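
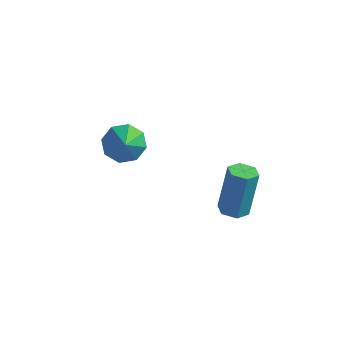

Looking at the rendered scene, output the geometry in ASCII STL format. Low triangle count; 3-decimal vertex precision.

solid 
facet normal -0.408 0.603 -0.685
outer loop
vertex -0.516 1.71 1.025
vertex -0.936 1.085 0.725
vertex -1.069 1.644 1.296
endloop
endfacet
facet normal 0.325 0.520 0.790
outer loop
vertex -0.516 1.71 1.025
vertex -1.069 1.644 1.296
vertex -0.144 -0.085 2.055
endloop
endfacet
facet normal -0.407 0.603 -0.686
outer loop
vertex -1.069 1.644 1.296
vertex -0.936 1.085 0.725
vertex -1.545 1.251 1.233
endloop
endfacet
facet normal -0.316 0.235 0.919
outer loop
vertex -1.069 1.644 1.296
vertex -1.545 1.251 1.233
vertex -0.144 -0.085 2.055
endloop
endfacet
facet normal -0.408 0.602 -0.686
outer loop
vertex -1.545 1.251 1.233
vertex -0.936 1.085 0.725
vertex -1.663 0.76 0.872
endloop
endfacet
facet normal -0.686 -0.317 0.655
outer loop
vertex -1.545 1.251 1.233
vertex -1.663 0.76 0.872
vertex -0.144 -0.085 2.055
endloop
endfacet
facet normal -0.408 0.603 -0.685
outer loop
vertex -1.663 0.76 0.872
vertex -0.936 1.085 0.725
vertex -1.356 0.46 0.425
endloop
endfacet
facet normal -0.568 -0.809 0.152
outer loop
vertex -1.663 0.76 0.872
vertex -1.356 0.46 0.425
vertex -0.144 -0.085 2.055
endloop
endfacet
facet normal -0.407 0.603 -0.686
outer loop
vertex -1.356 0.46 0.425
vertex -0.936 1.085 0.725
vertex -0.802 0.526 0.154
endloop
endfacet
facet normal -0.031 -0.955 -0.296
outer loop
vertex -1.356 0.46 0.425
vertex -0.802 0.526 0.154
vertex -0.144 -0.085 2.055
endloop
endfacet
facet normal -0.409 0.602 -0.686
outer loop
vertex -0.802 0.526 0.154
vertex -0.936 1.085 0.725
vertex -0.327 0.92 0.217
endloop
endfacet
facet normal 0.610 -0.668 -0.426
outer loop
vertex -0.802 0.526 0.154
vertex -0.327 0.92 0.217
vertex -0.144 -0.085 2.055
endloop
endfacet
facet normal -0.408 0.604 -0.685
outer loop
vertex -0.327 0.92 0.217
vertex -0.936 1.085 0.725
vertex -0.208 1.41 0.578
endloop
endfacet
facet normal 0.980 -0.118 -0.162
outer loop
vertex -0.327 0.92 0.217
vertex -0.208 1.41 0.578
vertex -0.144 -0.085 2.055
endloop
endfacet
facet normal -0.408 0.603 -0.686
outer loop
vertex -0.208 1.41 0.578
vertex -0.936 1.085 0.725
vertex -0.516 1.71 1.025
endloop
endfacet
facet normal 0.862 0.375 0.342
outer loop
vertex -0.208 1.41 0.578
vertex -0.516 1.71 1.025
vertex -0.144 -0.085 2.055
endloop
endfacet
facet normal -0.039 -0.284 -0.958
outer loop
vertex 3.867 0.565 -0.657
vertex 3.493 0.981 -0.765
vertex 4.052 1.08 -0.817
endloop
endfacet
facet normal 0.945 -0.322 0.057
outer loop
vertex 3.867 0.565 -0.657
vertex 4.052 1.08 -0.817
vertex 3.941 1.102 1.153
endloop
endfacet
facet normal 0.945 -0.322 0.057
outer loop
vertex 3.941 1.102 1.153
vertex 4.052 1.08 -0.817
vertex 4.126 1.617 0.993
endloop
endfacet
facet normal 0.039 0.284 0.958
outer loop
vertex 3.941 1.102 1.153
vertex 4.126 1.617 0.993
vertex 3.567 1.519 1.045
endloop
endfacet
facet normal -0.039 -0.286 -0.958
outer loop
vertex 4.052 1.08 -0.817
vertex 3.493 0.981 -0.765
vertex 3.678 1.496 -0.926
endloop
endfacet
facet normal 0.754 0.621 -0.215
outer loop
vertex 4.052 1.08 -0.817
vertex 3.678 1.496 -0.926
vertex 4.126 1.617 0.993
endloop
endfacet
facet normal 0.753 0.621 -0.215
outer loop
vertex 4.126 1.617 0.993
vertex 3.678 1.496 -0.926
vertex 3.752 2.033 0.885
endloop
endfacet
facet normal 0.039 0.284 0.958
outer loop
vertex 4.126 1.617 0.993
vertex 3.752 2.033 0.885
vertex 3.567 1.519 1.045
endloop
endfacet
facet normal -0.041 -0.285 -0.958
outer loop
vertex 3.678 1.496 -0.926
vertex 3.493 0.981 -0.765
vertex 3.119 1.398 -0.873
endloop
endfacet
facet normal -0.191 0.943 -0.272
outer loop
vertex 3.678 1.496 -0.926
vertex 3.119 1.398 -0.873
vertex 3.752 2.033 0.885
endloop
endfacet
facet normal -0.191 0.943 -0.272
outer loop
vertex 3.752 2.033 0.885
vertex 3.119 1.398 -0.873
vertex 3.193 1.935 0.937
endloop
endfacet
facet normal 0.039 0.284 0.958
outer loop
vertex 3.752 2.033 0.885
vertex 3.193 1.935 0.937
vertex 3.567 1.519 1.045
endloop
endfacet
facet normal -0.039 -0.284 -0.958
outer loop
vertex 3.119 1.398 -0.873
vertex 3.493 0.981 -0.765
vertex 2.934 0.883 -0.713
endloop
endfacet
facet normal -0.945 0.322 -0.057
outer loop
vertex 3.119 1.398 -0.873
vertex 2.934 0.883 -0.713
vertex 3.193 1.935 0.937
endloop
endfacet
facet normal -0.945 0.322 -0.057
outer loop
vertex 3.193 1.935 0.937
vertex 2.934 0.883 -0.713
vertex 3.008 1.42 1.097
endloop
endfacet
facet normal 0.039 0.284 0.958
outer loop
vertex 3.193 1.935 0.937
vertex 3.008 1.42 1.097
vertex 3.567 1.519 1.045
endloop
endfacet
facet normal -0.039 -0.284 -0.958
outer loop
vertex 2.934 0.883 -0.713
vertex 3.493 0.981 -0.765
vertex 3.308 0.467 -0.605
endloop
endfacet
facet normal -0.753 -0.621 0.215
outer loop
vertex 2.934 0.883 -0.713
vertex 3.308 0.467 -0.605
vertex 3.008 1.42 1.097
endloop
endfacet
facet normal -0.754 -0.621 0.215
outer loop
vertex 3.008 1.42 1.097
vertex 3.308 0.467 -0.605
vertex 3.382 1.004 1.206
endloop
endfacet
facet normal 0.039 0.286 0.958
outer loop
vertex 3.008 1.42 1.097
vertex 3.382 1.004 1.206
vertex 3.567 1.519 1.045
endloop
endfacet
facet normal -0.039 -0.284 -0.958
outer loop
vertex 3.308 0.467 -0.605
vertex 3.493 0.981 -0.765
vertex 3.867 0.565 -0.657
endloop
endfacet
facet normal 0.191 -0.943 0.272
outer loop
vertex 3.308 0.467 -0.605
vertex 3.867 0.565 -0.657
vertex 3.382 1.004 1.206
endloop
endfacet
facet normal 0.191 -0.943 0.272
outer loop
vertex 3.382 1.004 1.206
vertex 3.867 0.565 -0.657
vertex 3.941 1.102 1.153
endloop
endfacet
facet normal 0.041 0.285 0.958
outer loop
vertex 3.382 1.004 1.206
vertex 3.941 1.102 1.153
vertex 3.567 1.519 1.045
endloop
endfacet

endsolid


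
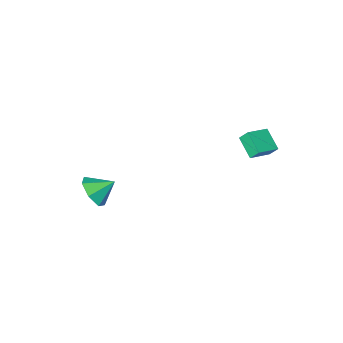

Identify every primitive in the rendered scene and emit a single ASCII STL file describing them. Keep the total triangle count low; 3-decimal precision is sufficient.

solid 
facet normal -0.323 0.512 0.796
outer loop
vertex -3.671 1.293 1.809
vertex -2.348 1.487 2.222
vertex -3.614 2.488 1.063
endloop
endfacet
facet normal -0.945 -0.139 -0.295
outer loop
vertex -3.352 2.073 0.418
vertex -3.671 1.293 1.809
vertex -3.614 2.488 1.063
endloop
endfacet
facet normal -0.323 0.512 0.796
outer loop
vertex -3.614 2.488 1.063
vertex -2.348 1.487 2.222
vertex -2.291 2.682 1.476
endloop
endfacet
facet normal 0.041 0.848 -0.529
outer loop
vertex -2.291 2.682 1.476
vertex -3.352 2.073 0.418
vertex -3.614 2.488 1.063
endloop
endfacet
facet normal -0.041 -0.848 0.529
outer loop
vertex -3.671 1.293 1.809
vertex -2.086 1.072 1.577
vertex -2.348 1.487 2.222
endloop
endfacet
facet normal -0.945 -0.139 -0.295
outer loop
vertex -3.409 0.878 1.164
vertex -3.671 1.293 1.809
vertex -3.352 2.073 0.418
endloop
endfacet
facet normal -0.041 -0.848 0.529
outer loop
vertex -3.409 0.878 1.164
vertex -2.086 1.072 1.577
vertex -3.671 1.293 1.809
endloop
endfacet
facet normal 0.945 0.139 0.295
outer loop
vertex -2.348 1.487 2.222
vertex -2.086 1.072 1.577
vertex -2.291 2.682 1.476
endloop
endfacet
facet normal 0.041 0.848 -0.529
outer loop
vertex -2.029 2.267 0.831
vertex -3.352 2.073 0.418
vertex -2.291 2.682 1.476
endloop
endfacet
facet normal 0.945 0.139 0.295
outer loop
vertex -2.291 2.682 1.476
vertex -2.086 1.072 1.577
vertex -2.029 2.267 0.831
endloop
endfacet
facet normal 0.323 -0.512 -0.796
outer loop
vertex -2.029 2.267 0.831
vertex -3.409 0.878 1.164
vertex -3.352 2.073 0.418
endloop
endfacet
facet normal 0.323 -0.512 -0.796
outer loop
vertex -2.086 1.072 1.577
vertex -3.409 0.878 1.164
vertex -2.029 2.267 0.831
endloop
endfacet
facet normal 0.772 -0.323 -0.547
outer loop
vertex 5.19 -2.169 -2.621
vertex 4.537 -2.885 -3.12
vertex 4.764 -1.858 -3.406
endloop
endfacet
facet normal -0.079 0.911 0.404
outer loop
vertex 5.19 -2.169 -2.621
vertex 4.764 -1.858 -3.406
vertex 3.463 -2.435 -2.36
endloop
endfacet
facet normal 0.772 -0.323 -0.547
outer loop
vertex 4.764 -1.858 -3.406
vertex 4.537 -2.885 -3.12
vertex 4.167 -2.32 -3.976
endloop
endfacet
facet normal -0.504 0.849 -0.159
outer loop
vertex 4.764 -1.858 -3.406
vertex 4.167 -2.32 -3.976
vertex 3.463 -2.435 -2.36
endloop
endfacet
facet normal 0.772 -0.323 -0.547
outer loop
vertex 4.167 -2.32 -3.976
vertex 4.537 -2.885 -3.12
vertex 3.849 -3.207 -3.901
endloop
endfacet
facet normal -0.886 0.287 -0.365
outer loop
vertex 4.167 -2.32 -3.976
vertex 3.849 -3.207 -3.901
vertex 3.463 -2.435 -2.36
endloop
endfacet
facet normal 0.772 -0.323 -0.547
outer loop
vertex 3.849 -3.207 -3.901
vertex 4.537 -2.885 -3.12
vertex 4.048 -3.852 -3.239
endloop
endfacet
facet normal -0.935 -0.349 -0.059
outer loop
vertex 3.849 -3.207 -3.901
vertex 4.048 -3.852 -3.239
vertex 3.463 -2.435 -2.36
endloop
endfacet
facet normal 0.772 -0.323 -0.547
outer loop
vertex 4.048 -3.852 -3.239
vertex 4.537 -2.885 -3.12
vertex 4.616 -3.768 -2.487
endloop
endfacet
facet normal -0.616 -0.583 0.530
outer loop
vertex 4.048 -3.852 -3.239
vertex 4.616 -3.768 -2.487
vertex 3.463 -2.435 -2.36
endloop
endfacet
facet normal 0.772 -0.323 -0.547
outer loop
vertex 4.616 -3.768 -2.487
vertex 4.537 -2.885 -3.12
vertex 5.124 -3.019 -2.212
endloop
endfacet
facet normal -0.169 -0.237 0.957
outer loop
vertex 4.616 -3.768 -2.487
vertex 5.124 -3.019 -2.212
vertex 3.463 -2.435 -2.36
endloop
endfacet
facet normal 0.772 -0.323 -0.547
outer loop
vertex 5.124 -3.019 -2.212
vertex 4.537 -2.885 -3.12
vertex 5.19 -2.169 -2.621
endloop
endfacet
facet normal 0.070 0.428 0.901
outer loop
vertex 5.124 -3.019 -2.212
vertex 5.19 -2.169 -2.621
vertex 3.463 -2.435 -2.36
endloop
endfacet

endsolid


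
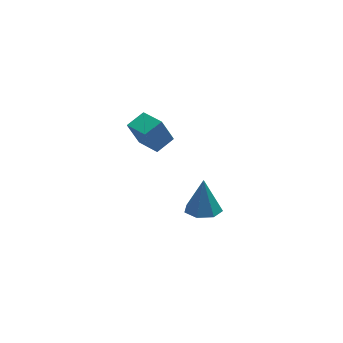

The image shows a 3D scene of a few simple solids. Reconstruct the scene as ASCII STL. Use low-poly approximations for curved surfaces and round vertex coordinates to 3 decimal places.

solid 
facet normal -0.094 -0.264 -0.960
outer loop
vertex 4.138 -1.97 -4.33
vertex 3.225 -1.539 -4.359
vertex 4.123 -1.124 -4.561
endloop
endfacet
facet normal 0.947 0.100 0.305
outer loop
vertex 4.138 -1.97 -4.33
vertex 4.123 -1.124 -4.561
vertex 3.415 -1.001 -2.401
endloop
endfacet
facet normal -0.094 -0.264 -0.960
outer loop
vertex 4.123 -1.124 -4.561
vertex 3.225 -1.539 -4.359
vertex 3.432 -0.591 -4.64
endloop
endfacet
facet normal 0.593 0.791 0.149
outer loop
vertex 4.123 -1.124 -4.561
vertex 3.432 -0.591 -4.64
vertex 3.415 -1.001 -2.401
endloop
endfacet
facet normal -0.093 -0.264 -0.960
outer loop
vertex 3.432 -0.591 -4.64
vertex 3.225 -1.539 -4.359
vertex 2.585 -0.771 -4.508
endloop
endfacet
facet normal -0.178 0.968 0.176
outer loop
vertex 3.432 -0.591 -4.64
vertex 2.585 -0.771 -4.508
vertex 3.415 -1.001 -2.401
endloop
endfacet
facet normal -0.093 -0.264 -0.960
outer loop
vertex 2.585 -0.771 -4.508
vertex 3.225 -1.539 -4.359
vertex 2.219 -1.53 -4.264
endloop
endfacet
facet normal -0.788 0.497 0.364
outer loop
vertex 2.585 -0.771 -4.508
vertex 2.219 -1.53 -4.264
vertex 3.415 -1.001 -2.401
endloop
endfacet
facet normal -0.093 -0.263 -0.960
outer loop
vertex 2.219 -1.53 -4.264
vertex 3.225 -1.539 -4.359
vertex 2.61 -2.295 -4.092
endloop
endfacet
facet normal -0.775 -0.267 0.573
outer loop
vertex 2.219 -1.53 -4.264
vertex 2.61 -2.295 -4.092
vertex 3.415 -1.001 -2.401
endloop
endfacet
facet normal -0.093 -0.263 -0.960
outer loop
vertex 2.61 -2.295 -4.092
vertex 3.225 -1.539 -4.359
vertex 3.464 -2.491 -4.121
endloop
endfacet
facet normal -0.150 -0.749 0.645
outer loop
vertex 2.61 -2.295 -4.092
vertex 3.464 -2.491 -4.121
vertex 3.415 -1.001 -2.401
endloop
endfacet
facet normal -0.094 -0.264 -0.960
outer loop
vertex 3.464 -2.491 -4.121
vertex 3.225 -1.539 -4.359
vertex 4.138 -1.97 -4.33
endloop
endfacet
facet normal 0.616 -0.586 0.526
outer loop
vertex 3.464 -2.491 -4.121
vertex 4.138 -1.97 -4.33
vertex 3.415 -1.001 -2.401
endloop
endfacet
facet normal -0.871 -0.388 -0.302
outer loop
vertex 0.002 -2.079 3.421
vertex -0.495 -0.671 3.046
vertex 0.562 -2.252 2.029
endloop
endfacet
facet normal 0.323 -0.914 0.244
outer loop
vertex 1.555 -1.809 2.374
vertex 0.002 -2.079 3.421
vertex 0.562 -2.252 2.029
endloop
endfacet
facet normal -0.871 -0.387 -0.303
outer loop
vertex 0.562 -2.252 2.029
vertex -0.495 -0.671 3.046
vertex 0.065 -0.843 1.655
endloop
endfacet
facet normal 0.371 -0.114 -0.922
outer loop
vertex 0.065 -0.843 1.655
vertex 1.555 -1.809 2.374
vertex 0.562 -2.252 2.029
endloop
endfacet
facet normal -0.371 0.114 0.921
outer loop
vertex 0.002 -2.079 3.421
vertex 0.498 -0.228 3.391
vertex -0.495 -0.671 3.046
endloop
endfacet
facet normal 0.323 -0.915 0.243
outer loop
vertex 0.995 -1.637 3.765
vertex 0.002 -2.079 3.421
vertex 1.555 -1.809 2.374
endloop
endfacet
facet normal -0.370 0.114 0.922
outer loop
vertex 0.995 -1.637 3.765
vertex 0.498 -0.228 3.391
vertex 0.002 -2.079 3.421
endloop
endfacet
facet normal -0.323 0.914 -0.243
outer loop
vertex -0.495 -0.671 3.046
vertex 0.498 -0.228 3.391
vertex 0.065 -0.843 1.655
endloop
endfacet
facet normal 0.370 -0.115 -0.922
outer loop
vertex 1.058 -0.401 1.999
vertex 1.555 -1.809 2.374
vertex 0.065 -0.843 1.655
endloop
endfacet
facet normal -0.323 0.915 -0.244
outer loop
vertex 0.065 -0.843 1.655
vertex 0.498 -0.228 3.391
vertex 1.058 -0.401 1.999
endloop
endfacet
facet normal 0.871 0.388 0.303
outer loop
vertex 1.058 -0.401 1.999
vertex 0.995 -1.637 3.765
vertex 1.555 -1.809 2.374
endloop
endfacet
facet normal 0.871 0.387 0.302
outer loop
vertex 0.498 -0.228 3.391
vertex 0.995 -1.637 3.765
vertex 1.058 -0.401 1.999
endloop
endfacet

endsolid


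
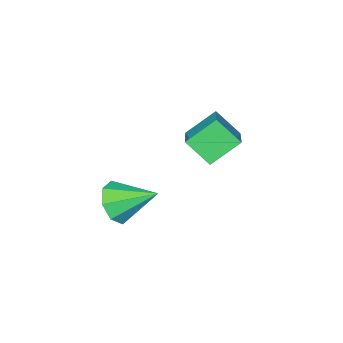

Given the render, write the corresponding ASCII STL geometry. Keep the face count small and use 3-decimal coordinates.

solid 
facet normal 0.436 -0.743 -0.508
outer loop
vertex 2.571 -0.069 -3.313
vertex 1.631 -0.249 -3.856
vertex 2.516 0.383 -4.021
endloop
endfacet
facet normal 0.614 0.686 0.390
outer loop
vertex 2.571 -0.069 -3.313
vertex 2.516 0.383 -4.021
vertex 0.729 1.289 -2.804
endloop
endfacet
facet normal 0.436 -0.743 -0.508
outer loop
vertex 2.516 0.383 -4.021
vertex 1.631 -0.249 -3.856
vertex 1.943 0.465 -4.632
endloop
endfacet
facet normal 0.337 0.922 -0.192
outer loop
vertex 2.516 0.383 -4.021
vertex 1.943 0.465 -4.632
vertex 0.729 1.289 -2.804
endloop
endfacet
facet normal 0.436 -0.743 -0.508
outer loop
vertex 1.943 0.465 -4.632
vertex 1.631 -0.249 -3.856
vertex 1.187 0.129 -4.789
endloop
endfacet
facet normal -0.250 0.810 -0.531
outer loop
vertex 1.943 0.465 -4.632
vertex 1.187 0.129 -4.789
vertex 0.729 1.289 -2.804
endloop
endfacet
facet normal 0.436 -0.743 -0.508
outer loop
vertex 1.187 0.129 -4.789
vertex 1.631 -0.249 -3.856
vertex 0.691 -0.429 -4.399
endloop
endfacet
facet normal -0.803 0.415 -0.428
outer loop
vertex 1.187 0.129 -4.789
vertex 0.691 -0.429 -4.399
vertex 0.729 1.289 -2.804
endloop
endfacet
facet normal 0.436 -0.743 -0.508
outer loop
vertex 0.691 -0.429 -4.399
vertex 1.631 -0.249 -3.856
vertex 0.746 -0.881 -3.69
endloop
endfacet
facet normal -0.998 -0.031 0.057
outer loop
vertex 0.691 -0.429 -4.399
vertex 0.746 -0.881 -3.69
vertex 0.729 1.289 -2.804
endloop
endfacet
facet normal 0.435 -0.743 -0.508
outer loop
vertex 0.746 -0.881 -3.69
vertex 1.631 -0.249 -3.856
vertex 1.319 -0.963 -3.079
endloop
endfacet
facet normal -0.721 -0.267 0.640
outer loop
vertex 0.746 -0.881 -3.69
vertex 1.319 -0.963 -3.079
vertex 0.729 1.289 -2.804
endloop
endfacet
facet normal 0.435 -0.743 -0.508
outer loop
vertex 1.319 -0.963 -3.079
vertex 1.631 -0.249 -3.856
vertex 2.075 -0.627 -2.923
endloop
endfacet
facet normal -0.133 -0.154 0.979
outer loop
vertex 1.319 -0.963 -3.079
vertex 2.075 -0.627 -2.923
vertex 0.729 1.289 -2.804
endloop
endfacet
facet normal 0.436 -0.743 -0.508
outer loop
vertex 2.075 -0.627 -2.923
vertex 1.631 -0.249 -3.856
vertex 2.571 -0.069 -3.313
endloop
endfacet
facet normal 0.419 0.240 0.876
outer loop
vertex 2.075 -0.627 -2.923
vertex 2.571 -0.069 -3.313
vertex 0.729 1.289 -2.804
endloop
endfacet
facet normal -0.611 -0.664 -0.430
outer loop
vertex -2.653 -0.801 -2.033
vertex -3.937 -0.293 -0.992
vertex -3.08 0.271 -3.083
endloop
endfacet
facet normal 0.742 -0.294 -0.602
outer loop
vertex -1.863 1.593 -2.228
vertex -2.653 -0.801 -2.033
vertex -3.08 0.271 -3.083
endloop
endfacet
facet normal -0.612 -0.664 -0.430
outer loop
vertex -3.08 0.271 -3.083
vertex -3.937 -0.293 -0.992
vertex -4.364 0.779 -2.041
endloop
endfacet
facet normal -0.274 0.687 -0.673
outer loop
vertex -4.364 0.779 -2.041
vertex -1.863 1.593 -2.228
vertex -3.08 0.271 -3.083
endloop
endfacet
facet normal 0.274 -0.687 0.673
outer loop
vertex -2.653 -0.801 -2.033
vertex -2.72 1.029 -0.137
vertex -3.937 -0.293 -0.992
endloop
endfacet
facet normal 0.742 -0.294 -0.602
outer loop
vertex -1.436 0.521 -1.179
vertex -2.653 -0.801 -2.033
vertex -1.863 1.593 -2.228
endloop
endfacet
facet normal 0.274 -0.687 0.673
outer loop
vertex -1.436 0.521 -1.179
vertex -2.72 1.029 -0.137
vertex -2.653 -0.801 -2.033
endloop
endfacet
facet normal -0.742 0.294 0.602
outer loop
vertex -3.937 -0.293 -0.992
vertex -2.72 1.029 -0.137
vertex -4.364 0.779 -2.041
endloop
endfacet
facet normal -0.274 0.687 -0.673
outer loop
vertex -3.147 2.101 -1.187
vertex -1.863 1.593 -2.228
vertex -4.364 0.779 -2.041
endloop
endfacet
facet normal -0.742 0.294 0.602
outer loop
vertex -4.364 0.779 -2.041
vertex -2.72 1.029 -0.137
vertex -3.147 2.101 -1.187
endloop
endfacet
facet normal 0.611 0.664 0.430
outer loop
vertex -3.147 2.101 -1.187
vertex -1.436 0.521 -1.179
vertex -1.863 1.593 -2.228
endloop
endfacet
facet normal 0.612 0.664 0.430
outer loop
vertex -2.72 1.029 -0.137
vertex -1.436 0.521 -1.179
vertex -3.147 2.101 -1.187
endloop
endfacet

endsolid


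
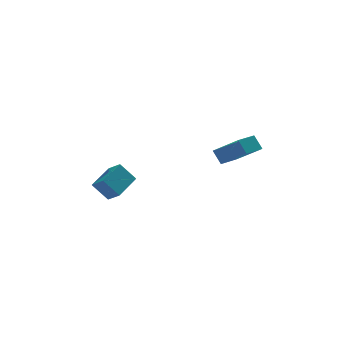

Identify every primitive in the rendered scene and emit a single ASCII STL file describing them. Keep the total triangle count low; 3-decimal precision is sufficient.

solid 
facet normal -0.430 0.732 -0.528
outer loop
vertex -4.335 1.773 -1.182
vertex -3.161 2.894 -0.584
vertex -3.579 1.507 -2.167
endloop
endfacet
facet normal -0.679 -0.648 -0.346
outer loop
vertex -3.179 0.826 -1.676
vertex -4.335 1.773 -1.182
vertex -3.579 1.507 -2.167
endloop
endfacet
facet normal -0.430 0.732 -0.528
outer loop
vertex -3.579 1.507 -2.167
vertex -3.161 2.894 -0.584
vertex -2.405 2.628 -1.569
endloop
endfacet
facet normal 0.595 -0.210 -0.776
outer loop
vertex -2.405 2.628 -1.569
vertex -3.179 0.826 -1.676
vertex -3.579 1.507 -2.167
endloop
endfacet
facet normal -0.595 0.210 0.776
outer loop
vertex -4.335 1.773 -1.182
vertex -2.761 2.213 -0.093
vertex -3.161 2.894 -0.584
endloop
endfacet
facet normal -0.679 -0.648 -0.346
outer loop
vertex -3.935 1.092 -0.691
vertex -4.335 1.773 -1.182
vertex -3.179 0.826 -1.676
endloop
endfacet
facet normal -0.595 0.210 0.776
outer loop
vertex -3.935 1.092 -0.691
vertex -2.761 2.213 -0.093
vertex -4.335 1.773 -1.182
endloop
endfacet
facet normal 0.679 0.648 0.346
outer loop
vertex -3.161 2.894 -0.584
vertex -2.761 2.213 -0.093
vertex -2.405 2.628 -1.569
endloop
endfacet
facet normal 0.595 -0.210 -0.776
outer loop
vertex -2.005 1.947 -1.078
vertex -3.179 0.826 -1.676
vertex -2.405 2.628 -1.569
endloop
endfacet
facet normal 0.679 0.648 0.346
outer loop
vertex -2.405 2.628 -1.569
vertex -2.761 2.213 -0.093
vertex -2.005 1.947 -1.078
endloop
endfacet
facet normal 0.430 -0.732 0.528
outer loop
vertex -2.005 1.947 -1.078
vertex -3.935 1.092 -0.691
vertex -3.179 0.826 -1.676
endloop
endfacet
facet normal 0.430 -0.732 0.528
outer loop
vertex -2.761 2.213 -0.093
vertex -3.935 1.092 -0.691
vertex -2.005 1.947 -1.078
endloop
endfacet
facet normal -0.294 0.487 0.823
outer loop
vertex 2.674 -0.121 1.803
vertex 3.747 0.594 1.763
vertex 1.774 1.168 0.719
endloop
endfacet
facet normal -0.832 -0.555 0.031
outer loop
vertex 2.053 0.706 -0.063
vertex 2.674 -0.121 1.803
vertex 1.774 1.168 0.719
endloop
endfacet
facet normal -0.293 0.487 0.822
outer loop
vertex 1.774 1.168 0.719
vertex 3.747 0.594 1.763
vertex 2.847 1.883 0.678
endloop
endfacet
facet normal -0.472 0.675 -0.567
outer loop
vertex 2.847 1.883 0.678
vertex 2.053 0.706 -0.063
vertex 1.774 1.168 0.719
endloop
endfacet
facet normal 0.471 -0.675 0.567
outer loop
vertex 2.674 -0.121 1.803
vertex 4.026 0.132 0.981
vertex 3.747 0.594 1.763
endloop
endfacet
facet normal -0.832 -0.555 0.031
outer loop
vertex 2.953 -0.583 1.022
vertex 2.674 -0.121 1.803
vertex 2.053 0.706 -0.063
endloop
endfacet
facet normal 0.471 -0.675 0.568
outer loop
vertex 2.953 -0.583 1.022
vertex 4.026 0.132 0.981
vertex 2.674 -0.121 1.803
endloop
endfacet
facet normal 0.832 0.555 -0.031
outer loop
vertex 3.747 0.594 1.763
vertex 4.026 0.132 0.981
vertex 2.847 1.883 0.678
endloop
endfacet
facet normal -0.471 0.675 -0.568
outer loop
vertex 3.126 1.421 -0.103
vertex 2.053 0.706 -0.063
vertex 2.847 1.883 0.678
endloop
endfacet
facet normal 0.832 0.555 -0.031
outer loop
vertex 2.847 1.883 0.678
vertex 4.026 0.132 0.981
vertex 3.126 1.421 -0.103
endloop
endfacet
facet normal 0.294 -0.487 -0.822
outer loop
vertex 3.126 1.421 -0.103
vertex 2.953 -0.583 1.022
vertex 2.053 0.706 -0.063
endloop
endfacet
facet normal 0.293 -0.487 -0.823
outer loop
vertex 4.026 0.132 0.981
vertex 2.953 -0.583 1.022
vertex 3.126 1.421 -0.103
endloop
endfacet

endsolid


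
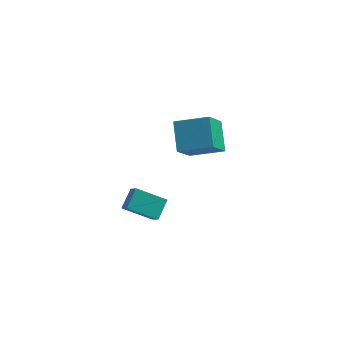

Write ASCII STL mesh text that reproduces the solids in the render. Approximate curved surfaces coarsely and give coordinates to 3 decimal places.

solid 
facet normal -0.950 -0.058 -0.308
outer loop
vertex 3.027 1.712 -2.765
vertex 2.637 2.979 -1.8
vertex 3.41 2.901 -4.17
endloop
endfacet
facet normal 0.238 -0.772 -0.589
outer loop
vertex 5.043 3.001 -3.64
vertex 3.027 1.712 -2.765
vertex 3.41 2.901 -4.17
endloop
endfacet
facet normal -0.950 -0.058 -0.308
outer loop
vertex 3.41 2.901 -4.17
vertex 2.637 2.979 -1.8
vertex 3.02 4.168 -3.205
endloop
endfacet
facet normal 0.204 0.632 -0.748
outer loop
vertex 3.02 4.168 -3.205
vertex 5.043 3.001 -3.64
vertex 3.41 2.901 -4.17
endloop
endfacet
facet normal -0.204 -0.632 0.748
outer loop
vertex 3.027 1.712 -2.765
vertex 4.27 3.079 -1.27
vertex 2.637 2.979 -1.8
endloop
endfacet
facet normal 0.238 -0.772 -0.589
outer loop
vertex 4.66 1.812 -2.235
vertex 3.027 1.712 -2.765
vertex 5.043 3.001 -3.64
endloop
endfacet
facet normal -0.204 -0.632 0.748
outer loop
vertex 4.66 1.812 -2.235
vertex 4.27 3.079 -1.27
vertex 3.027 1.712 -2.765
endloop
endfacet
facet normal -0.238 0.772 0.589
outer loop
vertex 2.637 2.979 -1.8
vertex 4.27 3.079 -1.27
vertex 3.02 4.168 -3.205
endloop
endfacet
facet normal 0.204 0.632 -0.748
outer loop
vertex 4.653 4.268 -2.675
vertex 5.043 3.001 -3.64
vertex 3.02 4.168 -3.205
endloop
endfacet
facet normal -0.238 0.772 0.589
outer loop
vertex 3.02 4.168 -3.205
vertex 4.27 3.079 -1.27
vertex 4.653 4.268 -2.675
endloop
endfacet
facet normal 0.950 0.058 0.308
outer loop
vertex 4.653 4.268 -2.675
vertex 4.66 1.812 -2.235
vertex 5.043 3.001 -3.64
endloop
endfacet
facet normal 0.950 0.058 0.308
outer loop
vertex 4.27 3.079 -1.27
vertex 4.66 1.812 -2.235
vertex 4.653 4.268 -2.675
endloop
endfacet
facet normal -0.376 0.602 -0.704
outer loop
vertex 1.347 -2.623 -2.918
vertex 1.594 -1.771 -2.321
vertex 2.693 -2.552 -3.576
endloop
endfacet
facet normal -0.231 -0.797 -0.559
outer loop
vertex 3.066 -3.149 -2.879
vertex 1.347 -2.623 -2.918
vertex 2.693 -2.552 -3.576
endloop
endfacet
facet normal -0.376 0.603 -0.704
outer loop
vertex 2.693 -2.552 -3.576
vertex 1.594 -1.771 -2.321
vertex 2.941 -1.7 -2.979
endloop
endfacet
facet normal 0.897 0.047 -0.440
outer loop
vertex 2.941 -1.7 -2.979
vertex 3.066 -3.149 -2.879
vertex 2.693 -2.552 -3.576
endloop
endfacet
facet normal -0.897 -0.048 0.439
outer loop
vertex 1.347 -2.623 -2.918
vertex 1.967 -2.368 -1.624
vertex 1.594 -1.771 -2.321
endloop
endfacet
facet normal -0.231 -0.796 -0.559
outer loop
vertex 1.719 -3.22 -2.221
vertex 1.347 -2.623 -2.918
vertex 3.066 -3.149 -2.879
endloop
endfacet
facet normal -0.897 -0.046 0.439
outer loop
vertex 1.719 -3.22 -2.221
vertex 1.967 -2.368 -1.624
vertex 1.347 -2.623 -2.918
endloop
endfacet
facet normal 0.231 0.797 0.559
outer loop
vertex 1.594 -1.771 -2.321
vertex 1.967 -2.368 -1.624
vertex 2.941 -1.7 -2.979
endloop
endfacet
facet normal 0.897 0.047 -0.439
outer loop
vertex 3.313 -2.297 -2.282
vertex 3.066 -3.149 -2.879
vertex 2.941 -1.7 -2.979
endloop
endfacet
facet normal 0.231 0.796 0.559
outer loop
vertex 2.941 -1.7 -2.979
vertex 1.967 -2.368 -1.624
vertex 3.313 -2.297 -2.282
endloop
endfacet
facet normal 0.376 -0.602 0.704
outer loop
vertex 3.313 -2.297 -2.282
vertex 1.719 -3.22 -2.221
vertex 3.066 -3.149 -2.879
endloop
endfacet
facet normal 0.376 -0.603 0.704
outer loop
vertex 1.967 -2.368 -1.624
vertex 1.719 -3.22 -2.221
vertex 3.313 -2.297 -2.282
endloop
endfacet

endsolid


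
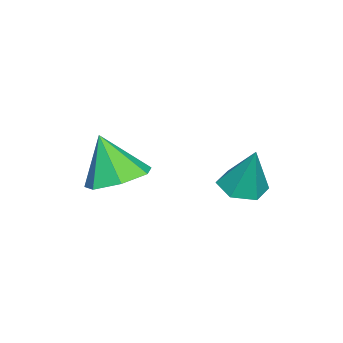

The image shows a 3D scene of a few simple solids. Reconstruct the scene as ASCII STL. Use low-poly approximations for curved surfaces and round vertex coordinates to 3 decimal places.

solid 
facet normal -0.193 -0.290 -0.938
outer loop
vertex -2.117 1.355 -4.519
vertex -2.582 0.742 -4.234
vertex -2.918 1.474 -4.391
endloop
endfacet
facet normal 0.156 0.986 0.059
outer loop
vertex -2.117 1.355 -4.519
vertex -2.918 1.474 -4.391
vertex -2.238 1.258 -2.566
endloop
endfacet
facet normal -0.193 -0.290 -0.937
outer loop
vertex -2.918 1.474 -4.391
vertex -2.582 0.742 -4.234
vertex -3.383 0.862 -4.106
endloop
endfacet
facet normal -0.672 0.664 0.329
outer loop
vertex -2.918 1.474 -4.391
vertex -3.383 0.862 -4.106
vertex -2.238 1.258 -2.566
endloop
endfacet
facet normal -0.193 -0.290 -0.937
outer loop
vertex -3.383 0.862 -4.106
vertex -2.582 0.742 -4.234
vertex -3.047 0.13 -3.949
endloop
endfacet
facet normal -0.757 -0.215 0.618
outer loop
vertex -3.383 0.862 -4.106
vertex -3.047 0.13 -3.949
vertex -2.238 1.258 -2.566
endloop
endfacet
facet normal -0.194 -0.289 -0.937
outer loop
vertex -3.047 0.13 -3.949
vertex -2.582 0.742 -4.234
vertex -2.246 0.011 -4.078
endloop
endfacet
facet normal -0.012 -0.771 0.636
outer loop
vertex -3.047 0.13 -3.949
vertex -2.246 0.011 -4.078
vertex -2.238 1.258 -2.566
endloop
endfacet
facet normal -0.194 -0.289 -0.937
outer loop
vertex -2.246 0.011 -4.078
vertex -2.582 0.742 -4.234
vertex -1.781 0.623 -4.363
endloop
endfacet
facet normal 0.815 -0.449 0.366
outer loop
vertex -2.246 0.011 -4.078
vertex -1.781 0.623 -4.363
vertex -2.238 1.258 -2.566
endloop
endfacet
facet normal -0.194 -0.289 -0.938
outer loop
vertex -1.781 0.623 -4.363
vertex -2.582 0.742 -4.234
vertex -2.117 1.355 -4.519
endloop
endfacet
facet normal 0.900 0.429 0.077
outer loop
vertex -1.781 0.623 -4.363
vertex -2.117 1.355 -4.519
vertex -2.238 1.258 -2.566
endloop
endfacet
facet normal 0.113 0.391 -0.914
outer loop
vertex 0.116 -2.068 -3.344
vertex -0.811 -2.526 -3.654
vertex -0.655 -1.551 -3.218
endloop
endfacet
facet normal 0.433 0.456 0.778
outer loop
vertex 0.116 -2.068 -3.344
vertex -0.655 -1.551 -3.218
vertex -1.009 -3.214 -2.046
endloop
endfacet
facet normal 0.112 0.391 -0.914
outer loop
vertex -0.655 -1.551 -3.218
vertex -0.811 -2.526 -3.654
vertex -1.544 -1.768 -3.42
endloop
endfacet
facet normal -0.313 0.591 0.744
outer loop
vertex -0.655 -1.551 -3.218
vertex -1.544 -1.768 -3.42
vertex -1.009 -3.214 -2.046
endloop
endfacet
facet normal 0.112 0.390 -0.914
outer loop
vertex -1.544 -1.768 -3.42
vertex -0.811 -2.526 -3.654
vertex -1.881 -2.557 -3.798
endloop
endfacet
facet normal -0.865 0.138 0.482
outer loop
vertex -1.544 -1.768 -3.42
vertex -1.881 -2.557 -3.798
vertex -1.009 -3.214 -2.046
endloop
endfacet
facet normal 0.112 0.391 -0.914
outer loop
vertex -1.881 -2.557 -3.798
vertex -0.811 -2.526 -3.654
vertex -1.413 -3.322 -4.068
endloop
endfacet
facet normal -0.806 -0.560 0.191
outer loop
vertex -1.881 -2.557 -3.798
vertex -1.413 -3.322 -4.068
vertex -1.009 -3.214 -2.046
endloop
endfacet
facet normal 0.112 0.390 -0.914
outer loop
vertex -1.413 -3.322 -4.068
vertex -0.811 -2.526 -3.654
vertex -0.491 -3.489 -4.026
endloop
endfacet
facet normal -0.181 -0.979 0.089
outer loop
vertex -1.413 -3.322 -4.068
vertex -0.491 -3.489 -4.026
vertex -1.009 -3.214 -2.046
endloop
endfacet
facet normal 0.112 0.390 -0.914
outer loop
vertex -0.491 -3.489 -4.026
vertex -0.811 -2.526 -3.654
vertex 0.189 -2.93 -3.704
endloop
endfacet
facet normal 0.540 -0.803 0.253
outer loop
vertex -0.491 -3.489 -4.026
vertex 0.189 -2.93 -3.704
vertex -1.009 -3.214 -2.046
endloop
endfacet
facet normal 0.112 0.391 -0.914
outer loop
vertex 0.189 -2.93 -3.704
vertex -0.811 -2.526 -3.654
vertex 0.116 -2.068 -3.344
endloop
endfacet
facet normal 0.813 -0.165 0.559
outer loop
vertex 0.189 -2.93 -3.704
vertex 0.116 -2.068 -3.344
vertex -1.009 -3.214 -2.046
endloop
endfacet

endsolid


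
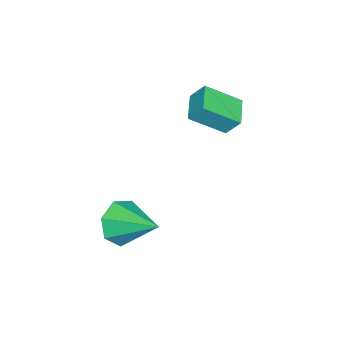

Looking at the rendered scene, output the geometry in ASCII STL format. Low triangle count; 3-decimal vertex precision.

solid 
facet normal -0.912 -0.336 0.236
outer loop
vertex -4.049 -1.181 4.511
vertex -4.746 0.043 3.559
vertex -4.032 -1.77 3.74
endloop
endfacet
facet normal 0.410 -0.720 0.559
outer loop
vertex -2.874 -1.343 3.441
vertex -4.049 -1.181 4.511
vertex -4.032 -1.77 3.74
endloop
endfacet
facet normal -0.912 -0.336 0.237
outer loop
vertex -4.032 -1.77 3.74
vertex -4.746 0.043 3.559
vertex -4.729 -0.546 2.789
endloop
endfacet
facet normal 0.019 -0.607 -0.795
outer loop
vertex -4.729 -0.546 2.789
vertex -2.874 -1.343 3.441
vertex -4.032 -1.77 3.74
endloop
endfacet
facet normal -0.019 0.607 0.794
outer loop
vertex -4.049 -1.181 4.511
vertex -3.588 0.47 3.26
vertex -4.746 0.043 3.559
endloop
endfacet
facet normal 0.410 -0.720 0.560
outer loop
vertex -2.891 -0.754 4.211
vertex -4.049 -1.181 4.511
vertex -2.874 -1.343 3.441
endloop
endfacet
facet normal -0.018 0.607 0.794
outer loop
vertex -2.891 -0.754 4.211
vertex -3.588 0.47 3.26
vertex -4.049 -1.181 4.511
endloop
endfacet
facet normal -0.410 0.720 -0.560
outer loop
vertex -4.746 0.043 3.559
vertex -3.588 0.47 3.26
vertex -4.729 -0.546 2.789
endloop
endfacet
facet normal 0.018 -0.607 -0.794
outer loop
vertex -3.571 -0.119 2.489
vertex -2.874 -1.343 3.441
vertex -4.729 -0.546 2.789
endloop
endfacet
facet normal -0.410 0.720 -0.559
outer loop
vertex -4.729 -0.546 2.789
vertex -3.588 0.47 3.26
vertex -3.571 -0.119 2.489
endloop
endfacet
facet normal 0.912 0.335 -0.236
outer loop
vertex -3.571 -0.119 2.489
vertex -2.891 -0.754 4.211
vertex -2.874 -1.343 3.441
endloop
endfacet
facet normal 0.912 0.336 -0.236
outer loop
vertex -3.588 0.47 3.26
vertex -2.891 -0.754 4.211
vertex -3.571 -0.119 2.489
endloop
endfacet
facet normal -0.257 -0.870 -0.420
outer loop
vertex 0.639 -2.469 -1.607
vertex 0.054 -2.696 -0.778
vertex -0.22 -2.196 -1.647
endloop
endfacet
facet normal 0.259 0.722 -0.641
outer loop
vertex 0.639 -2.469 -1.607
vertex -0.22 -2.196 -1.647
vertex 0.566 -0.964 0.058
endloop
endfacet
facet normal -0.257 -0.870 -0.420
outer loop
vertex -0.22 -2.196 -1.647
vertex 0.054 -2.696 -0.778
vertex -0.873 -2.299 -1.033
endloop
endfacet
facet normal -0.470 0.804 -0.365
outer loop
vertex -0.22 -2.196 -1.647
vertex -0.873 -2.299 -1.033
vertex 0.566 -0.964 0.058
endloop
endfacet
facet normal -0.257 -0.870 -0.420
outer loop
vertex -0.873 -2.299 -1.033
vertex 0.054 -2.696 -0.778
vertex -0.827 -2.702 -0.226
endloop
endfacet
facet normal -0.764 0.559 0.323
outer loop
vertex -0.873 -2.299 -1.033
vertex -0.827 -2.702 -0.226
vertex 0.566 -0.964 0.058
endloop
endfacet
facet normal -0.257 -0.870 -0.420
outer loop
vertex -0.827 -2.702 -0.226
vertex 0.054 -2.696 -0.778
vertex -0.118 -3.1 0.165
endloop
endfacet
facet normal -0.399 0.173 0.900
outer loop
vertex -0.827 -2.702 -0.226
vertex -0.118 -3.1 0.165
vertex 0.566 -0.964 0.058
endloop
endfacet
facet normal -0.257 -0.870 -0.420
outer loop
vertex -0.118 -3.1 0.165
vertex 0.054 -2.696 -0.778
vertex 0.721 -3.194 -0.154
endloop
endfacet
facet normal 0.348 -0.065 0.935
outer loop
vertex -0.118 -3.1 0.165
vertex 0.721 -3.194 -0.154
vertex 0.566 -0.964 0.058
endloop
endfacet
facet normal -0.257 -0.870 -0.420
outer loop
vertex 0.721 -3.194 -0.154
vertex 0.054 -2.696 -0.778
vertex 1.058 -2.913 -0.943
endloop
endfacet
facet normal 0.916 0.026 0.400
outer loop
vertex 0.721 -3.194 -0.154
vertex 1.058 -2.913 -0.943
vertex 0.566 -0.964 0.058
endloop
endfacet
facet normal -0.257 -0.870 -0.420
outer loop
vertex 1.058 -2.913 -0.943
vertex 0.054 -2.696 -0.778
vertex 0.639 -2.469 -1.607
endloop
endfacet
facet normal 0.876 0.376 -0.301
outer loop
vertex 1.058 -2.913 -0.943
vertex 0.639 -2.469 -1.607
vertex 0.566 -0.964 0.058
endloop
endfacet

endsolid


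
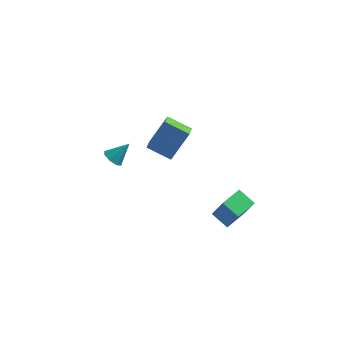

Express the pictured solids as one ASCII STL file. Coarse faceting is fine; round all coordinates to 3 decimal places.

solid 
facet normal -0.604 -0.396 -0.691
outer loop
vertex -3.175 1.684 0.094
vertex -3.548 1.513 0.518
vertex -3.487 1.998 0.187
endloop
endfacet
facet normal 0.607 0.709 -0.358
outer loop
vertex -3.175 1.684 0.094
vertex -3.487 1.998 0.187
vertex -2.792 2.007 1.382
endloop
endfacet
facet normal -0.605 -0.396 -0.691
outer loop
vertex -3.487 1.998 0.187
vertex -3.548 1.513 0.518
vertex -3.834 2.027 0.474
endloop
endfacet
facet normal 0.052 0.998 -0.038
outer loop
vertex -3.487 1.998 0.187
vertex -3.834 2.027 0.474
vertex -2.792 2.007 1.382
endloop
endfacet
facet normal -0.605 -0.396 -0.691
outer loop
vertex -3.834 2.027 0.474
vertex -3.548 1.513 0.518
vertex -4.014 1.756 0.787
endloop
endfacet
facet normal -0.390 0.795 0.465
outer loop
vertex -3.834 2.027 0.474
vertex -4.014 1.756 0.787
vertex -2.792 2.007 1.382
endloop
endfacet
facet normal -0.605 -0.395 -0.691
outer loop
vertex -4.014 1.756 0.787
vertex -3.548 1.513 0.518
vertex -3.921 1.342 0.942
endloop
endfacet
facet normal -0.463 0.218 0.859
outer loop
vertex -4.014 1.756 0.787
vertex -3.921 1.342 0.942
vertex -2.792 2.007 1.382
endloop
endfacet
facet normal -0.605 -0.395 -0.691
outer loop
vertex -3.921 1.342 0.942
vertex -3.548 1.513 0.518
vertex -3.61 1.029 0.849
endloop
endfacet
facet normal -0.123 -0.393 0.911
outer loop
vertex -3.921 1.342 0.942
vertex -3.61 1.029 0.849
vertex -2.792 2.007 1.382
endloop
endfacet
facet normal -0.604 -0.396 -0.692
outer loop
vertex -3.61 1.029 0.849
vertex -3.548 1.513 0.518
vertex -3.262 0.999 0.562
endloop
endfacet
facet normal 0.429 -0.682 0.592
outer loop
vertex -3.61 1.029 0.849
vertex -3.262 0.999 0.562
vertex -2.792 2.007 1.382
endloop
endfacet
facet normal -0.605 -0.396 -0.691
outer loop
vertex -3.262 0.999 0.562
vertex -3.548 1.513 0.518
vertex -3.082 1.27 0.249
endloop
endfacet
facet normal 0.874 -0.479 0.088
outer loop
vertex -3.262 0.999 0.562
vertex -3.082 1.27 0.249
vertex -2.792 2.007 1.382
endloop
endfacet
facet normal -0.605 -0.395 -0.691
outer loop
vertex -3.082 1.27 0.249
vertex -3.548 1.513 0.518
vertex -3.175 1.684 0.094
endloop
endfacet
facet normal 0.947 0.098 -0.306
outer loop
vertex -3.082 1.27 0.249
vertex -3.175 1.684 0.094
vertex -2.792 2.007 1.382
endloop
endfacet
facet normal -0.426 -0.374 -0.824
outer loop
vertex -1.466 -0.274 3.689
vertex -1.479 0.493 3.348
vertex -0.236 -0.493 3.152
endloop
endfacet
facet normal 0.015 -0.914 0.406
outer loop
vertex 0.539 0.187 4.652
vertex -1.466 -0.274 3.689
vertex -0.236 -0.493 3.152
endloop
endfacet
facet normal -0.426 -0.373 -0.825
outer loop
vertex -0.236 -0.493 3.152
vertex -1.479 0.493 3.348
vertex -0.248 0.275 2.811
endloop
endfacet
facet normal 0.905 -0.161 -0.394
outer loop
vertex -0.248 0.275 2.811
vertex 0.539 0.187 4.652
vertex -0.236 -0.493 3.152
endloop
endfacet
facet normal -0.905 0.160 0.395
outer loop
vertex -1.466 -0.274 3.689
vertex -0.704 1.173 4.848
vertex -1.479 0.493 3.348
endloop
endfacet
facet normal 0.015 -0.914 0.406
outer loop
vertex -0.692 0.405 5.189
vertex -1.466 -0.274 3.689
vertex 0.539 0.187 4.652
endloop
endfacet
facet normal -0.905 0.161 0.394
outer loop
vertex -0.692 0.405 5.189
vertex -0.704 1.173 4.848
vertex -1.466 -0.274 3.689
endloop
endfacet
facet normal -0.015 0.914 -0.406
outer loop
vertex -1.479 0.493 3.348
vertex -0.704 1.173 4.848
vertex -0.248 0.275 2.811
endloop
endfacet
facet normal 0.905 -0.160 -0.394
outer loop
vertex 0.526 0.954 4.311
vertex 0.539 0.187 4.652
vertex -0.248 0.275 2.811
endloop
endfacet
facet normal -0.015 0.914 -0.406
outer loop
vertex -0.248 0.275 2.811
vertex -0.704 1.173 4.848
vertex 0.526 0.954 4.311
endloop
endfacet
facet normal 0.426 0.374 0.824
outer loop
vertex 0.526 0.954 4.311
vertex -0.692 0.405 5.189
vertex 0.539 0.187 4.652
endloop
endfacet
facet normal 0.426 0.373 0.824
outer loop
vertex -0.704 1.173 4.848
vertex -0.692 0.405 5.189
vertex 0.526 0.954 4.311
endloop
endfacet
facet normal -0.789 0.443 0.425
outer loop
vertex 2.622 -2.652 2.46
vertex 3.24 -1.566 2.474
vertex 2.067 -2.319 1.084
endloop
endfacet
facet normal -0.493 -0.870 -0.012
outer loop
vertex 2.88 -2.774 0.646
vertex 2.622 -2.652 2.46
vertex 2.067 -2.319 1.084
endloop
endfacet
facet normal -0.789 0.443 0.426
outer loop
vertex 2.067 -2.319 1.084
vertex 3.24 -1.566 2.474
vertex 2.685 -1.232 1.099
endloop
endfacet
facet normal -0.365 0.220 -0.905
outer loop
vertex 2.685 -1.232 1.099
vertex 2.88 -2.774 0.646
vertex 2.067 -2.319 1.084
endloop
endfacet
facet normal 0.365 -0.219 0.905
outer loop
vertex 2.622 -2.652 2.46
vertex 4.053 -2.021 2.036
vertex 3.24 -1.566 2.474
endloop
endfacet
facet normal -0.494 -0.869 -0.012
outer loop
vertex 3.435 -3.108 2.021
vertex 2.622 -2.652 2.46
vertex 2.88 -2.774 0.646
endloop
endfacet
facet normal 0.365 -0.220 0.905
outer loop
vertex 3.435 -3.108 2.021
vertex 4.053 -2.021 2.036
vertex 2.622 -2.652 2.46
endloop
endfacet
facet normal 0.493 0.870 0.012
outer loop
vertex 3.24 -1.566 2.474
vertex 4.053 -2.021 2.036
vertex 2.685 -1.232 1.099
endloop
endfacet
facet normal -0.365 0.220 -0.905
outer loop
vertex 3.498 -1.688 0.66
vertex 2.88 -2.774 0.646
vertex 2.685 -1.232 1.099
endloop
endfacet
facet normal 0.494 0.870 0.011
outer loop
vertex 2.685 -1.232 1.099
vertex 4.053 -2.021 2.036
vertex 3.498 -1.688 0.66
endloop
endfacet
facet normal 0.789 -0.443 -0.426
outer loop
vertex 3.498 -1.688 0.66
vertex 3.435 -3.108 2.021
vertex 2.88 -2.774 0.646
endloop
endfacet
facet normal 0.789 -0.443 -0.425
outer loop
vertex 4.053 -2.021 2.036
vertex 3.435 -3.108 2.021
vertex 3.498 -1.688 0.66
endloop
endfacet

endsolid


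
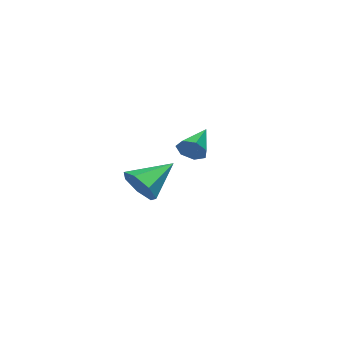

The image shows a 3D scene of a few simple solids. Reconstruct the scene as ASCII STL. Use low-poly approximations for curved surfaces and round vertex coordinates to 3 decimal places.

solid 
facet normal 0.849 0.292 -0.441
outer loop
vertex -0.475 -1.389 3.309
vertex -0.885 -1.19 2.652
vertex -0.711 -0.736 3.287
endloop
endfacet
facet normal 0.070 0.059 0.996
outer loop
vertex -0.475 -1.389 3.309
vertex -0.711 -0.736 3.287
vertex -2.455 -1.73 3.468
endloop
endfacet
facet normal 0.849 0.292 -0.441
outer loop
vertex -0.711 -0.736 3.287
vertex -0.885 -1.19 2.652
vertex -1.078 -0.425 2.787
endloop
endfacet
facet normal -0.320 0.681 0.659
outer loop
vertex -0.711 -0.736 3.287
vertex -1.078 -0.425 2.787
vertex -2.455 -1.73 3.468
endloop
endfacet
facet normal 0.848 0.292 -0.441
outer loop
vertex -1.078 -0.425 2.787
vertex -0.885 -1.19 2.652
vertex -1.3 -0.69 2.185
endloop
endfacet
facet normal -0.701 0.711 -0.055
outer loop
vertex -1.078 -0.425 2.787
vertex -1.3 -0.69 2.185
vertex -2.455 -1.73 3.468
endloop
endfacet
facet normal 0.848 0.292 -0.441
outer loop
vertex -1.3 -0.69 2.185
vertex -0.885 -1.19 2.652
vertex -1.21 -1.331 1.934
endloop
endfacet
facet normal -0.786 0.127 -0.605
outer loop
vertex -1.3 -0.69 2.185
vertex -1.21 -1.331 1.934
vertex -2.455 -1.73 3.468
endloop
endfacet
facet normal 0.848 0.292 -0.441
outer loop
vertex -1.21 -1.331 1.934
vertex -0.885 -1.19 2.652
vertex -0.875 -1.866 2.224
endloop
endfacet
facet normal -0.511 -0.634 -0.580
outer loop
vertex -1.21 -1.331 1.934
vertex -0.875 -1.866 2.224
vertex -2.455 -1.73 3.468
endloop
endfacet
facet normal 0.848 0.292 -0.441
outer loop
vertex -0.875 -1.866 2.224
vertex -0.885 -1.19 2.652
vertex -0.548 -1.891 2.836
endloop
endfacet
facet normal -0.083 -0.997 0.004
outer loop
vertex -0.875 -1.866 2.224
vertex -0.548 -1.891 2.836
vertex -2.455 -1.73 3.468
endloop
endfacet
facet normal 0.849 0.292 -0.441
outer loop
vertex -0.548 -1.891 2.836
vertex -0.885 -1.19 2.652
vertex -0.475 -1.389 3.309
endloop
endfacet
facet normal 0.175 -0.689 0.704
outer loop
vertex -0.548 -1.891 2.836
vertex -0.475 -1.389 3.309
vertex -2.455 -1.73 3.468
endloop
endfacet
facet normal 0.845 -0.187 -0.501
outer loop
vertex 5.102 1.096 3.295
vertex 4.536 0.838 2.437
vertex 4.914 1.788 2.719
endloop
endfacet
facet normal 0.091 0.652 0.753
outer loop
vertex 5.102 1.096 3.295
vertex 4.914 1.788 2.719
vertex 2.804 1.222 3.463
endloop
endfacet
facet normal 0.845 -0.188 -0.501
outer loop
vertex 4.914 1.788 2.719
vertex 4.536 0.838 2.437
vertex 4.441 1.764 1.93
endloop
endfacet
facet normal -0.223 0.969 0.104
outer loop
vertex 4.914 1.788 2.719
vertex 4.441 1.764 1.93
vertex 2.804 1.222 3.463
endloop
endfacet
facet normal 0.845 -0.187 -0.501
outer loop
vertex 4.441 1.764 1.93
vertex 4.536 0.838 2.437
vertex 4.04 1.043 1.523
endloop
endfacet
facet normal -0.637 0.616 -0.463
outer loop
vertex 4.441 1.764 1.93
vertex 4.04 1.043 1.523
vertex 2.804 1.222 3.463
endloop
endfacet
facet normal 0.845 -0.187 -0.501
outer loop
vertex 4.04 1.043 1.523
vertex 4.536 0.838 2.437
vertex 4.013 0.168 1.804
endloop
endfacet
facet normal -0.841 -0.142 -0.523
outer loop
vertex 4.04 1.043 1.523
vertex 4.013 0.168 1.804
vertex 2.804 1.222 3.463
endloop
endfacet
facet normal 0.845 -0.187 -0.501
outer loop
vertex 4.013 0.168 1.804
vertex 4.536 0.838 2.437
vertex 4.38 -0.203 2.562
endloop
endfacet
facet normal -0.680 -0.733 -0.030
outer loop
vertex 4.013 0.168 1.804
vertex 4.38 -0.203 2.562
vertex 2.804 1.222 3.463
endloop
endfacet
facet normal 0.845 -0.187 -0.501
outer loop
vertex 4.38 -0.203 2.562
vertex 4.536 0.838 2.437
vertex 4.864 0.21 3.225
endloop
endfacet
facet normal -0.276 -0.713 0.645
outer loop
vertex 4.38 -0.203 2.562
vertex 4.864 0.21 3.225
vertex 2.804 1.222 3.463
endloop
endfacet
facet normal 0.845 -0.187 -0.501
outer loop
vertex 4.864 0.21 3.225
vertex 4.536 0.838 2.437
vertex 5.102 1.096 3.295
endloop
endfacet
facet normal 0.067 -0.097 0.993
outer loop
vertex 4.864 0.21 3.225
vertex 5.102 1.096 3.295
vertex 2.804 1.222 3.463
endloop
endfacet

endsolid


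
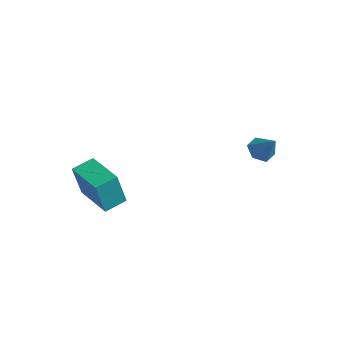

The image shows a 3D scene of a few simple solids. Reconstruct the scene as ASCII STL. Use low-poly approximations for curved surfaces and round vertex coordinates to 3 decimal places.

solid 
facet normal -0.993 0.116 -0.019
outer loop
vertex -3.793 -2.781 1.254
vertex -3.675 -1.729 1.516
vertex -3.711 -2.364 -0.454
endloop
endfacet
facet normal -0.108 -0.965 -0.241
outer loop
vertex -1.765 -2.591 -0.416
vertex -3.793 -2.781 1.254
vertex -3.711 -2.364 -0.454
endloop
endfacet
facet normal -0.993 0.115 -0.019
outer loop
vertex -3.711 -2.364 -0.454
vertex -3.675 -1.729 1.516
vertex -3.594 -1.312 -0.191
endloop
endfacet
facet normal 0.047 0.237 -0.970
outer loop
vertex -3.594 -1.312 -0.191
vertex -1.765 -2.591 -0.416
vertex -3.711 -2.364 -0.454
endloop
endfacet
facet normal -0.047 -0.236 0.971
outer loop
vertex -3.793 -2.781 1.254
vertex -1.729 -1.956 1.554
vertex -3.675 -1.729 1.516
endloop
endfacet
facet normal -0.108 -0.965 -0.241
outer loop
vertex -1.846 -3.008 1.291
vertex -3.793 -2.781 1.254
vertex -1.765 -2.591 -0.416
endloop
endfacet
facet normal -0.046 -0.237 0.970
outer loop
vertex -1.846 -3.008 1.291
vertex -1.729 -1.956 1.554
vertex -3.793 -2.781 1.254
endloop
endfacet
facet normal 0.108 0.965 0.241
outer loop
vertex -3.675 -1.729 1.516
vertex -1.729 -1.956 1.554
vertex -3.594 -1.312 -0.191
endloop
endfacet
facet normal 0.046 0.237 -0.971
outer loop
vertex -1.647 -1.539 -0.154
vertex -1.765 -2.591 -0.416
vertex -3.594 -1.312 -0.191
endloop
endfacet
facet normal 0.108 0.965 0.241
outer loop
vertex -3.594 -1.312 -0.191
vertex -1.729 -1.956 1.554
vertex -1.647 -1.539 -0.154
endloop
endfacet
facet normal 0.993 -0.116 0.019
outer loop
vertex -1.647 -1.539 -0.154
vertex -1.846 -3.008 1.291
vertex -1.765 -2.591 -0.416
endloop
endfacet
facet normal 0.993 -0.115 0.020
outer loop
vertex -1.729 -1.956 1.554
vertex -1.846 -3.008 1.291
vertex -1.647 -1.539 -0.154
endloop
endfacet
facet normal -0.629 -0.060 -0.775
outer loop
vertex 1.597 3.966 2.074
vertex 1.254 3.471 2.391
vertex 1.077 4.121 2.484
endloop
endfacet
facet normal 0.393 0.906 0.156
outer loop
vertex 1.597 3.966 2.074
vertex 1.077 4.121 2.484
vertex 2.046 3.549 3.369
endloop
endfacet
facet normal -0.629 -0.060 -0.775
outer loop
vertex 1.077 4.121 2.484
vertex 1.254 3.471 2.391
vertex 0.734 3.627 2.801
endloop
endfacet
facet normal -0.271 0.646 0.714
outer loop
vertex 1.077 4.121 2.484
vertex 0.734 3.627 2.801
vertex 2.046 3.549 3.369
endloop
endfacet
facet normal -0.629 -0.060 -0.775
outer loop
vertex 0.734 3.627 2.801
vertex 1.254 3.471 2.391
vertex 0.911 2.977 2.708
endloop
endfacet
facet normal -0.398 -0.235 0.887
outer loop
vertex 0.734 3.627 2.801
vertex 0.911 2.977 2.708
vertex 2.046 3.549 3.369
endloop
endfacet
facet normal -0.628 -0.061 -0.775
outer loop
vertex 0.911 2.977 2.708
vertex 1.254 3.471 2.391
vertex 1.431 2.821 2.299
endloop
endfacet
facet normal 0.138 -0.854 0.502
outer loop
vertex 0.911 2.977 2.708
vertex 1.431 2.821 2.299
vertex 2.046 3.549 3.369
endloop
endfacet
facet normal -0.628 -0.061 -0.776
outer loop
vertex 1.431 2.821 2.299
vertex 1.254 3.471 2.391
vertex 1.774 3.316 1.982
endloop
endfacet
facet normal 0.803 -0.593 -0.058
outer loop
vertex 1.431 2.821 2.299
vertex 1.774 3.316 1.982
vertex 2.046 3.549 3.369
endloop
endfacet
facet normal -0.628 -0.061 -0.776
outer loop
vertex 1.774 3.316 1.982
vertex 1.254 3.471 2.391
vertex 1.597 3.966 2.074
endloop
endfacet
facet normal 0.930 0.286 -0.230
outer loop
vertex 1.774 3.316 1.982
vertex 1.597 3.966 2.074
vertex 2.046 3.549 3.369
endloop
endfacet

endsolid


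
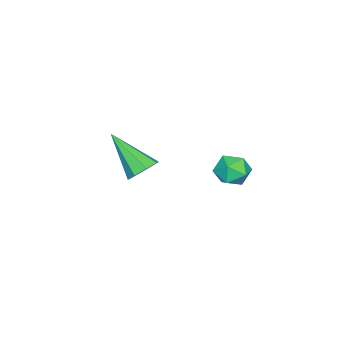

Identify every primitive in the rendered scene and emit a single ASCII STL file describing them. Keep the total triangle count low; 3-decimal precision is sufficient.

solid 
facet normal 0.172 0.734 -0.657
outer loop
vertex 3.739 -2.554 1.958
vertex 3.041 -2.549 1.781
vertex 3.445 -2.207 2.269
endloop
endfacet
facet normal 0.737 0.019 0.675
outer loop
vertex 3.739 -2.554 1.958
vertex 3.445 -2.207 2.269
vertex 2.679 -4.091 3.159
endloop
endfacet
facet normal 0.173 0.734 -0.657
outer loop
vertex 3.445 -2.207 2.269
vertex 3.041 -2.549 1.781
vertex 2.915 -2.06 2.294
endloop
endfacet
facet normal 0.147 0.373 0.916
outer loop
vertex 3.445 -2.207 2.269
vertex 2.915 -2.06 2.294
vertex 2.679 -4.091 3.159
endloop
endfacet
facet normal 0.172 0.734 -0.657
outer loop
vertex 2.915 -2.06 2.294
vertex 3.041 -2.549 1.781
vertex 2.458 -2.199 2.019
endloop
endfacet
facet normal -0.559 0.379 0.737
outer loop
vertex 2.915 -2.06 2.294
vertex 2.458 -2.199 2.019
vertex 2.679 -4.091 3.159
endloop
endfacet
facet normal 0.173 0.734 -0.657
outer loop
vertex 2.458 -2.199 2.019
vertex 3.041 -2.549 1.781
vertex 2.343 -2.543 1.604
endloop
endfacet
facet normal -0.970 0.032 0.242
outer loop
vertex 2.458 -2.199 2.019
vertex 2.343 -2.543 1.604
vertex 2.679 -4.091 3.159
endloop
endfacet
facet normal 0.173 0.734 -0.656
outer loop
vertex 2.343 -2.543 1.604
vertex 3.041 -2.549 1.781
vertex 2.636 -2.89 1.293
endloop
endfacet
facet normal -0.842 -0.462 -0.278
outer loop
vertex 2.343 -2.543 1.604
vertex 2.636 -2.89 1.293
vertex 2.679 -4.091 3.159
endloop
endfacet
facet normal 0.171 0.735 -0.656
outer loop
vertex 2.636 -2.89 1.293
vertex 3.041 -2.549 1.781
vertex 3.167 -3.037 1.267
endloop
endfacet
facet normal -0.251 -0.816 -0.520
outer loop
vertex 2.636 -2.89 1.293
vertex 3.167 -3.037 1.267
vertex 2.679 -4.091 3.159
endloop
endfacet
facet normal 0.173 0.735 -0.656
outer loop
vertex 3.167 -3.037 1.267
vertex 3.041 -2.549 1.781
vertex 3.623 -2.898 1.543
endloop
endfacet
facet normal 0.457 -0.822 -0.340
outer loop
vertex 3.167 -3.037 1.267
vertex 3.623 -2.898 1.543
vertex 2.679 -4.091 3.159
endloop
endfacet
facet normal 0.172 0.734 -0.657
outer loop
vertex 3.623 -2.898 1.543
vertex 3.041 -2.549 1.781
vertex 3.739 -2.554 1.958
endloop
endfacet
facet normal 0.865 -0.477 0.153
outer loop
vertex 3.623 -2.898 1.543
vertex 3.739 -2.554 1.958
vertex 2.679 -4.091 3.159
endloop
endfacet
facet normal -0.200 0.897 0.393
outer loop
vertex 3.306 1.966 3.435
vertex 3.552 1.721 4.119
vertex 4.045 2.046 3.628
endloop
endfacet
facet normal -0.026 0.954 -0.297
outer loop
vertex 3.306 1.966 3.435
vertex 4.045 2.046 3.628
vertex 3.856 1.82 2.919
endloop
endfacet
facet normal -0.485 0.557 -0.674
outer loop
vertex 3.306 1.966 3.435
vertex 3.856 1.82 2.919
vertex 3.247 1.356 2.973
endloop
endfacet
facet normal -0.942 0.256 -0.218
outer loop
vertex 3.306 1.966 3.435
vertex 3.247 1.356 2.973
vertex 3.059 1.295 3.714
endloop
endfacet
facet normal -0.766 0.466 0.442
outer loop
vertex 3.306 1.966 3.435
vertex 3.059 1.295 3.714
vertex 3.552 1.721 4.119
endloop
endfacet
facet normal 0.628 0.677 -0.383
outer loop
vertex 3.856 1.82 2.919
vertex 4.045 2.046 3.628
vertex 4.441 1.485 3.286
endloop
endfacet
facet normal 0.344 0.586 0.734
outer loop
vertex 4.045 2.046 3.628
vertex 3.552 1.721 4.119
vertex 4.253 1.424 4.027
endloop
endfacet
facet normal -0.573 -0.110 0.812
outer loop
vertex 3.552 1.721 4.119
vertex 3.059 1.295 3.714
vertex 3.644 0.96 4.081
endloop
endfacet
facet normal -0.856 -0.449 -0.254
outer loop
vertex 3.059 1.295 3.714
vertex 3.247 1.356 2.973
vertex 3.455 0.734 3.372
endloop
endfacet
facet normal -0.115 0.036 -0.993
outer loop
vertex 3.247 1.356 2.973
vertex 3.856 1.82 2.919
vertex 3.948 1.059 2.881
endloop
endfacet
facet normal 0.942 -0.256 0.218
outer loop
vertex 4.194 0.814 3.565
vertex 4.441 1.485 3.286
vertex 4.253 1.424 4.027
endloop
endfacet
facet normal 0.485 -0.557 0.674
outer loop
vertex 4.194 0.814 3.565
vertex 4.253 1.424 4.027
vertex 3.644 0.96 4.081
endloop
endfacet
facet normal 0.026 -0.954 0.297
outer loop
vertex 4.194 0.814 3.565
vertex 3.644 0.96 4.081
vertex 3.455 0.734 3.372
endloop
endfacet
facet normal 0.200 -0.897 -0.393
outer loop
vertex 4.194 0.814 3.565
vertex 3.455 0.734 3.372
vertex 3.948 1.059 2.881
endloop
endfacet
facet normal 0.766 -0.466 -0.442
outer loop
vertex 4.194 0.814 3.565
vertex 3.948 1.059 2.881
vertex 4.441 1.485 3.286
endloop
endfacet
facet normal 0.856 0.449 0.254
outer loop
vertex 4.253 1.424 4.027
vertex 4.441 1.485 3.286
vertex 4.045 2.046 3.628
endloop
endfacet
facet normal 0.115 -0.036 0.993
outer loop
vertex 3.644 0.96 4.081
vertex 4.253 1.424 4.027
vertex 3.552 1.721 4.119
endloop
endfacet
facet normal -0.628 -0.677 0.383
outer loop
vertex 3.455 0.734 3.372
vertex 3.644 0.96 4.081
vertex 3.059 1.295 3.714
endloop
endfacet
facet normal -0.344 -0.586 -0.734
outer loop
vertex 3.948 1.059 2.881
vertex 3.455 0.734 3.372
vertex 3.247 1.356 2.973
endloop
endfacet
facet normal 0.573 0.110 -0.812
outer loop
vertex 4.441 1.485 3.286
vertex 3.948 1.059 2.881
vertex 3.856 1.82 2.919
endloop
endfacet

endsolid


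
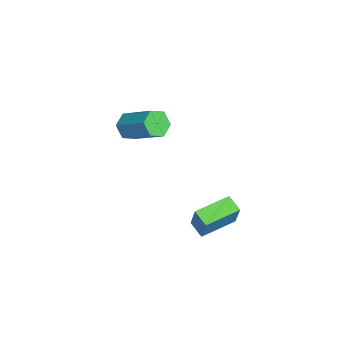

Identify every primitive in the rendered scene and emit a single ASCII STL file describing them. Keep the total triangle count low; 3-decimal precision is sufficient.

solid 
facet normal -0.468 -0.683 -0.561
outer loop
vertex -1.646 -4.393 -0.516
vertex -2.331 -4.167 -0.219
vertex -2.054 -3.827 -0.864
endloop
endfacet
facet normal 0.712 0.085 -0.697
outer loop
vertex -1.646 -4.393 -0.516
vertex -2.054 -3.827 -0.864
vertex -0.664 -2.958 0.663
endloop
endfacet
facet normal 0.713 0.084 -0.697
outer loop
vertex -0.664 -2.958 0.663
vertex -2.054 -3.827 -0.864
vertex -1.072 -2.393 0.314
endloop
endfacet
facet normal 0.467 0.684 0.561
outer loop
vertex -0.664 -2.958 0.663
vertex -1.072 -2.393 0.314
vertex -1.349 -2.733 0.959
endloop
endfacet
facet normal -0.468 -0.683 -0.561
outer loop
vertex -2.054 -3.827 -0.864
vertex -2.331 -4.167 -0.219
vertex -2.739 -3.601 -0.568
endloop
endfacet
facet normal -0.097 0.670 -0.736
outer loop
vertex -2.054 -3.827 -0.864
vertex -2.739 -3.601 -0.568
vertex -1.072 -2.393 0.314
endloop
endfacet
facet normal -0.097 0.671 -0.735
outer loop
vertex -1.072 -2.393 0.314
vertex -2.739 -3.601 -0.568
vertex -1.757 -2.167 0.611
endloop
endfacet
facet normal 0.468 0.683 0.561
outer loop
vertex -1.072 -2.393 0.314
vertex -1.757 -2.167 0.611
vertex -1.349 -2.733 0.959
endloop
endfacet
facet normal -0.467 -0.683 -0.562
outer loop
vertex -2.739 -3.601 -0.568
vertex -2.331 -4.167 -0.219
vertex -3.016 -3.942 0.077
endloop
endfacet
facet normal -0.810 0.586 -0.038
outer loop
vertex -2.739 -3.601 -0.568
vertex -3.016 -3.942 0.077
vertex -1.757 -2.167 0.611
endloop
endfacet
facet normal -0.809 0.586 -0.039
outer loop
vertex -1.757 -2.167 0.611
vertex -3.016 -3.942 0.077
vertex -2.034 -2.507 1.256
endloop
endfacet
facet normal 0.468 0.683 0.561
outer loop
vertex -1.757 -2.167 0.611
vertex -2.034 -2.507 1.256
vertex -1.349 -2.733 0.959
endloop
endfacet
facet normal -0.467 -0.684 -0.561
outer loop
vertex -3.016 -3.942 0.077
vertex -2.331 -4.167 -0.219
vertex -2.608 -4.507 0.426
endloop
endfacet
facet normal -0.713 -0.084 0.696
outer loop
vertex -3.016 -3.942 0.077
vertex -2.608 -4.507 0.426
vertex -2.034 -2.507 1.256
endloop
endfacet
facet normal -0.712 -0.085 0.697
outer loop
vertex -2.034 -2.507 1.256
vertex -2.608 -4.507 0.426
vertex -1.626 -3.073 1.604
endloop
endfacet
facet normal 0.468 0.683 0.561
outer loop
vertex -2.034 -2.507 1.256
vertex -1.626 -3.073 1.604
vertex -1.349 -2.733 0.959
endloop
endfacet
facet normal -0.468 -0.683 -0.561
outer loop
vertex -2.608 -4.507 0.426
vertex -2.331 -4.167 -0.219
vertex -1.923 -4.733 0.129
endloop
endfacet
facet normal 0.097 -0.671 0.735
outer loop
vertex -2.608 -4.507 0.426
vertex -1.923 -4.733 0.129
vertex -1.626 -3.073 1.604
endloop
endfacet
facet normal 0.096 -0.671 0.735
outer loop
vertex -1.626 -3.073 1.604
vertex -1.923 -4.733 0.129
vertex -0.941 -3.299 1.308
endloop
endfacet
facet normal 0.468 0.683 0.561
outer loop
vertex -1.626 -3.073 1.604
vertex -0.941 -3.299 1.308
vertex -1.349 -2.733 0.959
endloop
endfacet
facet normal -0.468 -0.683 -0.561
outer loop
vertex -1.923 -4.733 0.129
vertex -2.331 -4.167 -0.219
vertex -1.646 -4.393 -0.516
endloop
endfacet
facet normal 0.809 -0.586 0.039
outer loop
vertex -1.923 -4.733 0.129
vertex -1.646 -4.393 -0.516
vertex -0.941 -3.299 1.308
endloop
endfacet
facet normal 0.810 -0.586 0.038
outer loop
vertex -0.941 -3.299 1.308
vertex -1.646 -4.393 -0.516
vertex -0.664 -2.958 0.663
endloop
endfacet
facet normal 0.467 0.683 0.562
outer loop
vertex -0.941 -3.299 1.308
vertex -0.664 -2.958 0.663
vertex -1.349 -2.733 0.959
endloop
endfacet
facet normal -0.628 0.771 0.111
outer loop
vertex 2.761 0.963 -0.198
vertex 3.367 1.505 -0.534
vertex 2.235 0.726 -1.529
endloop
endfacet
facet normal -0.689 -0.616 0.382
outer loop
vertex 3.353 -0.645 -1.726
vertex 2.761 0.963 -0.198
vertex 2.235 0.726 -1.529
endloop
endfacet
facet normal -0.627 0.771 0.110
outer loop
vertex 2.235 0.726 -1.529
vertex 3.367 1.505 -0.534
vertex 2.842 1.268 -1.865
endloop
endfacet
facet normal -0.362 -0.163 -0.918
outer loop
vertex 2.842 1.268 -1.865
vertex 3.353 -0.645 -1.726
vertex 2.235 0.726 -1.529
endloop
endfacet
facet normal 0.362 0.164 0.918
outer loop
vertex 2.761 0.963 -0.198
vertex 4.485 0.134 -0.731
vertex 3.367 1.505 -0.534
endloop
endfacet
facet normal -0.689 -0.616 0.382
outer loop
vertex 3.878 -0.408 -0.395
vertex 2.761 0.963 -0.198
vertex 3.353 -0.645 -1.726
endloop
endfacet
facet normal 0.362 0.163 0.918
outer loop
vertex 3.878 -0.408 -0.395
vertex 4.485 0.134 -0.731
vertex 2.761 0.963 -0.198
endloop
endfacet
facet normal 0.689 0.616 -0.381
outer loop
vertex 3.367 1.505 -0.534
vertex 4.485 0.134 -0.731
vertex 2.842 1.268 -1.865
endloop
endfacet
facet normal -0.362 -0.163 -0.918
outer loop
vertex 3.959 -0.103 -2.062
vertex 3.353 -0.645 -1.726
vertex 2.842 1.268 -1.865
endloop
endfacet
facet normal 0.689 0.616 -0.382
outer loop
vertex 2.842 1.268 -1.865
vertex 4.485 0.134 -0.731
vertex 3.959 -0.103 -2.062
endloop
endfacet
facet normal 0.628 -0.770 -0.110
outer loop
vertex 3.959 -0.103 -2.062
vertex 3.878 -0.408 -0.395
vertex 3.353 -0.645 -1.726
endloop
endfacet
facet normal 0.627 -0.771 -0.111
outer loop
vertex 4.485 0.134 -0.731
vertex 3.878 -0.408 -0.395
vertex 3.959 -0.103 -2.062
endloop
endfacet

endsolid


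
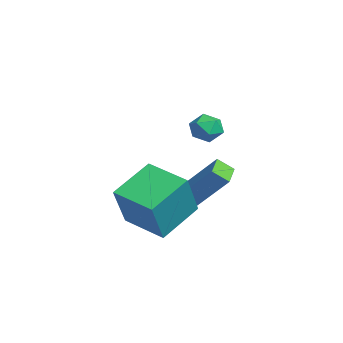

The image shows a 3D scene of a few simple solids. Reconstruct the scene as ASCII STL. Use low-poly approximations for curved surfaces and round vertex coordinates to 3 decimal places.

solid 
facet normal -0.421 -0.522 -0.742
outer loop
vertex -1.415 -0.611 -2.481
vertex -2.347 -0.23 -2.22
vertex -1.299 0.021 -2.991
endloop
endfacet
facet normal 0.896 -0.367 -0.250
outer loop
vertex -0.453 1.07 -1.5
vertex -1.415 -0.611 -2.481
vertex -1.299 0.021 -2.991
endloop
endfacet
facet normal -0.421 -0.522 -0.742
outer loop
vertex -1.299 0.021 -2.991
vertex -2.347 -0.23 -2.22
vertex -2.232 0.402 -2.73
endloop
endfacet
facet normal 0.141 0.770 -0.622
outer loop
vertex -2.232 0.402 -2.73
vertex -0.453 1.07 -1.5
vertex -1.299 0.021 -2.991
endloop
endfacet
facet normal -0.141 -0.770 0.622
outer loop
vertex -1.415 -0.611 -2.481
vertex -1.501 0.819 -0.729
vertex -2.347 -0.23 -2.22
endloop
endfacet
facet normal 0.896 -0.366 -0.251
outer loop
vertex -0.568 0.438 -0.99
vertex -1.415 -0.611 -2.481
vertex -0.453 1.07 -1.5
endloop
endfacet
facet normal -0.141 -0.770 0.622
outer loop
vertex -0.568 0.438 -0.99
vertex -1.501 0.819 -0.729
vertex -1.415 -0.611 -2.481
endloop
endfacet
facet normal -0.896 0.366 0.251
outer loop
vertex -2.347 -0.23 -2.22
vertex -1.501 0.819 -0.729
vertex -2.232 0.402 -2.73
endloop
endfacet
facet normal 0.141 0.770 -0.622
outer loop
vertex -1.385 1.451 -1.239
vertex -0.453 1.07 -1.5
vertex -2.232 0.402 -2.73
endloop
endfacet
facet normal -0.896 0.367 0.251
outer loop
vertex -2.232 0.402 -2.73
vertex -1.501 0.819 -0.729
vertex -1.385 1.451 -1.239
endloop
endfacet
facet normal 0.421 0.522 0.742
outer loop
vertex -1.385 1.451 -1.239
vertex -0.568 0.438 -0.99
vertex -0.453 1.07 -1.5
endloop
endfacet
facet normal 0.421 0.522 0.742
outer loop
vertex -1.501 0.819 -0.729
vertex -0.568 0.438 -0.99
vertex -1.385 1.451 -1.239
endloop
endfacet
facet normal -0.706 0.315 0.634
outer loop
vertex 0.706 -0.116 1.965
vertex 1.135 -0.209 2.489
vertex 1.114 0.393 2.167
endloop
endfacet
facet normal -0.779 0.627 -0.005
outer loop
vertex 0.706 -0.116 1.965
vertex 1.114 0.393 2.167
vertex 1.022 0.273 1.501
endloop
endfacet
facet normal -0.863 0.113 -0.493
outer loop
vertex 0.706 -0.116 1.965
vertex 1.022 0.273 1.501
vertex 0.985 -0.403 1.411
endloop
endfacet
facet normal -0.842 -0.517 -0.156
outer loop
vertex 0.706 -0.116 1.965
vertex 0.985 -0.403 1.411
vertex 1.055 -0.701 2.022
endloop
endfacet
facet normal -0.745 -0.392 0.540
outer loop
vertex 0.706 -0.116 1.965
vertex 1.055 -0.701 2.022
vertex 1.135 -0.209 2.489
endloop
endfacet
facet normal -0.174 0.973 -0.151
outer loop
vertex 1.022 0.273 1.501
vertex 1.114 0.393 2.167
vertex 1.645 0.421 1.738
endloop
endfacet
facet normal -0.056 0.469 0.881
outer loop
vertex 1.114 0.393 2.167
vertex 1.135 -0.209 2.489
vertex 1.715 0.123 2.349
endloop
endfacet
facet normal -0.118 -0.674 0.730
outer loop
vertex 1.135 -0.209 2.489
vertex 1.055 -0.701 2.022
vertex 1.678 -0.553 2.259
endloop
endfacet
facet normal -0.274 -0.876 -0.396
outer loop
vertex 1.055 -0.701 2.022
vertex 0.985 -0.403 1.411
vertex 1.586 -0.673 1.593
endloop
endfacet
facet normal -0.308 0.142 -0.941
outer loop
vertex 0.985 -0.403 1.411
vertex 1.022 0.273 1.501
vertex 1.565 -0.071 1.271
endloop
endfacet
facet normal 0.842 0.517 0.156
outer loop
vertex 1.994 -0.164 1.795
vertex 1.645 0.421 1.738
vertex 1.715 0.123 2.349
endloop
endfacet
facet normal 0.863 -0.113 0.493
outer loop
vertex 1.994 -0.164 1.795
vertex 1.715 0.123 2.349
vertex 1.678 -0.553 2.259
endloop
endfacet
facet normal 0.779 -0.627 0.005
outer loop
vertex 1.994 -0.164 1.795
vertex 1.678 -0.553 2.259
vertex 1.586 -0.673 1.593
endloop
endfacet
facet normal 0.706 -0.315 -0.634
outer loop
vertex 1.994 -0.164 1.795
vertex 1.586 -0.673 1.593
vertex 1.565 -0.071 1.271
endloop
endfacet
facet normal 0.745 0.392 -0.540
outer loop
vertex 1.994 -0.164 1.795
vertex 1.565 -0.071 1.271
vertex 1.645 0.421 1.738
endloop
endfacet
facet normal 0.274 0.876 0.396
outer loop
vertex 1.715 0.123 2.349
vertex 1.645 0.421 1.738
vertex 1.114 0.393 2.167
endloop
endfacet
facet normal 0.308 -0.142 0.941
outer loop
vertex 1.678 -0.553 2.259
vertex 1.715 0.123 2.349
vertex 1.135 -0.209 2.489
endloop
endfacet
facet normal 0.174 -0.973 0.151
outer loop
vertex 1.586 -0.673 1.593
vertex 1.678 -0.553 2.259
vertex 1.055 -0.701 2.022
endloop
endfacet
facet normal 0.056 -0.469 -0.881
outer loop
vertex 1.565 -0.071 1.271
vertex 1.586 -0.673 1.593
vertex 0.985 -0.403 1.411
endloop
endfacet
facet normal 0.118 0.674 -0.730
outer loop
vertex 1.645 0.421 1.738
vertex 1.565 -0.071 1.271
vertex 1.022 0.273 1.501
endloop
endfacet
facet normal -0.463 0.262 -0.847
outer loop
vertex -1.296 -1.343 -2.166
vertex 0.065 -0.183 -2.552
vertex -0.352 -2.769 -3.124
endloop
endfacet
facet normal -0.744 -0.634 0.212
outer loop
vertex 0.655 -3.337 -1.288
vertex -1.296 -1.343 -2.166
vertex -0.352 -2.769 -3.124
endloop
endfacet
facet normal -0.464 0.262 -0.846
outer loop
vertex -0.352 -2.769 -3.124
vertex 0.065 -0.183 -2.552
vertex 1.009 -1.608 -3.511
endloop
endfacet
facet normal 0.481 -0.727 -0.489
outer loop
vertex 1.009 -1.608 -3.511
vertex 0.655 -3.337 -1.288
vertex -0.352 -2.769 -3.124
endloop
endfacet
facet normal -0.481 0.727 0.489
outer loop
vertex -1.296 -1.343 -2.166
vertex 1.072 -0.751 -0.716
vertex 0.065 -0.183 -2.552
endloop
endfacet
facet normal -0.744 -0.635 0.211
outer loop
vertex -0.289 -1.912 -0.329
vertex -1.296 -1.343 -2.166
vertex 0.655 -3.337 -1.288
endloop
endfacet
facet normal -0.481 0.727 0.489
outer loop
vertex -0.289 -1.912 -0.329
vertex 1.072 -0.751 -0.716
vertex -1.296 -1.343 -2.166
endloop
endfacet
facet normal 0.743 0.635 -0.211
outer loop
vertex 0.065 -0.183 -2.552
vertex 1.072 -0.751 -0.716
vertex 1.009 -1.608 -3.511
endloop
endfacet
facet normal 0.481 -0.727 -0.489
outer loop
vertex 2.016 -2.177 -1.674
vertex 0.655 -3.337 -1.288
vertex 1.009 -1.608 -3.511
endloop
endfacet
facet normal 0.744 0.634 -0.211
outer loop
vertex 1.009 -1.608 -3.511
vertex 1.072 -0.751 -0.716
vertex 2.016 -2.177 -1.674
endloop
endfacet
facet normal 0.464 -0.262 0.846
outer loop
vertex 2.016 -2.177 -1.674
vertex -0.289 -1.912 -0.329
vertex 0.655 -3.337 -1.288
endloop
endfacet
facet normal 0.464 -0.262 0.846
outer loop
vertex 1.072 -0.751 -0.716
vertex -0.289 -1.912 -0.329
vertex 2.016 -2.177 -1.674
endloop
endfacet

endsolid


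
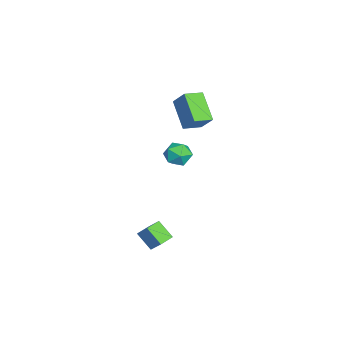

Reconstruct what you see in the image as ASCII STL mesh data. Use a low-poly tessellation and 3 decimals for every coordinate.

solid 
facet normal -0.445 -0.480 -0.756
outer loop
vertex -4.406 -2.443 3.446
vertex -5.092 -1.353 3.158
vertex -2.801 -1.792 2.09
endloop
endfacet
facet normal 0.520 -0.826 0.219
outer loop
vertex -2.148 -1.087 3.202
vertex -4.406 -2.443 3.446
vertex -2.801 -1.792 2.09
endloop
endfacet
facet normal -0.445 -0.480 -0.756
outer loop
vertex -2.801 -1.792 2.09
vertex -5.092 -1.353 3.158
vertex -3.487 -0.702 1.802
endloop
endfacet
facet normal 0.730 0.296 -0.616
outer loop
vertex -3.487 -0.702 1.802
vertex -2.148 -1.087 3.202
vertex -2.801 -1.792 2.09
endloop
endfacet
facet normal -0.730 -0.296 0.616
outer loop
vertex -4.406 -2.443 3.446
vertex -4.439 -0.648 4.27
vertex -5.092 -1.353 3.158
endloop
endfacet
facet normal 0.520 -0.826 0.219
outer loop
vertex -3.753 -1.738 4.558
vertex -4.406 -2.443 3.446
vertex -2.148 -1.087 3.202
endloop
endfacet
facet normal -0.730 -0.296 0.616
outer loop
vertex -3.753 -1.738 4.558
vertex -4.439 -0.648 4.27
vertex -4.406 -2.443 3.446
endloop
endfacet
facet normal -0.520 0.826 -0.219
outer loop
vertex -5.092 -1.353 3.158
vertex -4.439 -0.648 4.27
vertex -3.487 -0.702 1.802
endloop
endfacet
facet normal 0.730 0.296 -0.616
outer loop
vertex -2.834 0.003 2.914
vertex -2.148 -1.087 3.202
vertex -3.487 -0.702 1.802
endloop
endfacet
facet normal -0.520 0.826 -0.219
outer loop
vertex -3.487 -0.702 1.802
vertex -4.439 -0.648 4.27
vertex -2.834 0.003 2.914
endloop
endfacet
facet normal 0.445 0.480 0.756
outer loop
vertex -2.834 0.003 2.914
vertex -3.753 -1.738 4.558
vertex -2.148 -1.087 3.202
endloop
endfacet
facet normal 0.445 0.480 0.756
outer loop
vertex -4.439 -0.648 4.27
vertex -3.753 -1.738 4.558
vertex -2.834 0.003 2.914
endloop
endfacet
facet normal -0.215 0.801 0.559
outer loop
vertex -3.522 -1.204 -0.738
vertex -4.452 -1.543 -0.61
vertex -3.733 -1.8 0.035
endloop
endfacet
facet normal 0.476 0.629 0.615
outer loop
vertex -3.522 -1.204 -0.738
vertex -3.733 -1.8 0.035
vertex -2.889 -1.933 -0.482
endloop
endfacet
facet normal 0.761 0.648 -0.037
outer loop
vertex -3.522 -1.204 -0.738
vertex -2.889 -1.933 -0.482
vertex -3.086 -1.757 -1.445
endloop
endfacet
facet normal 0.247 0.831 -0.498
outer loop
vertex -3.522 -1.204 -0.738
vertex -3.086 -1.757 -1.445
vertex -4.052 -1.517 -1.524
endloop
endfacet
facet normal -0.355 0.926 -0.129
outer loop
vertex -3.522 -1.204 -0.738
vertex -4.052 -1.517 -1.524
vertex -4.452 -1.543 -0.61
endloop
endfacet
facet normal 0.517 -0.043 0.855
outer loop
vertex -2.889 -1.933 -0.482
vertex -3.733 -1.8 0.035
vertex -3.428 -2.723 -0.196
endloop
endfacet
facet normal -0.601 0.235 0.764
outer loop
vertex -3.733 -1.8 0.035
vertex -4.452 -1.543 -0.61
vertex -4.394 -2.483 -0.275
endloop
endfacet
facet normal -0.828 0.438 -0.350
outer loop
vertex -4.452 -1.543 -0.61
vertex -4.052 -1.517 -1.524
vertex -4.591 -2.307 -1.238
endloop
endfacet
facet normal 0.148 0.286 -0.947
outer loop
vertex -4.052 -1.517 -1.524
vertex -3.086 -1.757 -1.445
vertex -3.747 -2.44 -1.755
endloop
endfacet
facet normal 0.979 -0.012 -0.202
outer loop
vertex -3.086 -1.757 -1.445
vertex -2.889 -1.933 -0.482
vertex -3.028 -2.697 -1.11
endloop
endfacet
facet normal -0.247 -0.831 0.498
outer loop
vertex -3.958 -3.036 -0.982
vertex -3.428 -2.723 -0.196
vertex -4.394 -2.483 -0.275
endloop
endfacet
facet normal -0.761 -0.648 0.037
outer loop
vertex -3.958 -3.036 -0.982
vertex -4.394 -2.483 -0.275
vertex -4.591 -2.307 -1.238
endloop
endfacet
facet normal -0.476 -0.629 -0.615
outer loop
vertex -3.958 -3.036 -0.982
vertex -4.591 -2.307 -1.238
vertex -3.747 -2.44 -1.755
endloop
endfacet
facet normal 0.215 -0.801 -0.559
outer loop
vertex -3.958 -3.036 -0.982
vertex -3.747 -2.44 -1.755
vertex -3.028 -2.697 -1.11
endloop
endfacet
facet normal 0.355 -0.926 0.129
outer loop
vertex -3.958 -3.036 -0.982
vertex -3.028 -2.697 -1.11
vertex -3.428 -2.723 -0.196
endloop
endfacet
facet normal -0.148 -0.286 0.947
outer loop
vertex -4.394 -2.483 -0.275
vertex -3.428 -2.723 -0.196
vertex -3.733 -1.8 0.035
endloop
endfacet
facet normal -0.979 0.012 0.202
outer loop
vertex -4.591 -2.307 -1.238
vertex -4.394 -2.483 -0.275
vertex -4.452 -1.543 -0.61
endloop
endfacet
facet normal -0.517 0.043 -0.855
outer loop
vertex -3.747 -2.44 -1.755
vertex -4.591 -2.307 -1.238
vertex -4.052 -1.517 -1.524
endloop
endfacet
facet normal 0.601 -0.235 -0.764
outer loop
vertex -3.028 -2.697 -1.11
vertex -3.747 -2.44 -1.755
vertex -3.086 -1.757 -1.445
endloop
endfacet
facet normal 0.828 -0.438 0.350
outer loop
vertex -3.428 -2.723 -0.196
vertex -3.028 -2.697 -1.11
vertex -2.889 -1.933 -0.482
endloop
endfacet
facet normal -0.425 -0.514 -0.745
outer loop
vertex 3.671 -4.222 -2.645
vertex 2.853 -3.58 -2.622
vertex 4.285 -3.406 -3.558
endloop
endfacet
facet normal 0.786 -0.618 -0.023
outer loop
vertex 4.787 -2.8 -2.678
vertex 3.671 -4.222 -2.645
vertex 4.285 -3.406 -3.558
endloop
endfacet
facet normal -0.425 -0.513 -0.746
outer loop
vertex 4.285 -3.406 -3.558
vertex 2.853 -3.58 -2.622
vertex 3.468 -2.764 -3.534
endloop
endfacet
facet normal 0.449 0.596 -0.666
outer loop
vertex 3.468 -2.764 -3.534
vertex 4.787 -2.8 -2.678
vertex 4.285 -3.406 -3.558
endloop
endfacet
facet normal -0.449 -0.596 0.666
outer loop
vertex 3.671 -4.222 -2.645
vertex 3.355 -2.974 -1.742
vertex 2.853 -3.58 -2.622
endloop
endfacet
facet normal 0.786 -0.618 -0.022
outer loop
vertex 4.172 -3.616 -1.766
vertex 3.671 -4.222 -2.645
vertex 4.787 -2.8 -2.678
endloop
endfacet
facet normal -0.449 -0.596 0.666
outer loop
vertex 4.172 -3.616 -1.766
vertex 3.355 -2.974 -1.742
vertex 3.671 -4.222 -2.645
endloop
endfacet
facet normal -0.786 0.618 0.023
outer loop
vertex 2.853 -3.58 -2.622
vertex 3.355 -2.974 -1.742
vertex 3.468 -2.764 -3.534
endloop
endfacet
facet normal 0.449 0.596 -0.666
outer loop
vertex 3.969 -2.158 -2.655
vertex 4.787 -2.8 -2.678
vertex 3.468 -2.764 -3.534
endloop
endfacet
facet normal -0.786 0.617 0.023
outer loop
vertex 3.468 -2.764 -3.534
vertex 3.355 -2.974 -1.742
vertex 3.969 -2.158 -2.655
endloop
endfacet
facet normal 0.424 0.514 0.746
outer loop
vertex 3.969 -2.158 -2.655
vertex 4.172 -3.616 -1.766
vertex 4.787 -2.8 -2.678
endloop
endfacet
facet normal 0.425 0.514 0.745
outer loop
vertex 3.355 -2.974 -1.742
vertex 4.172 -3.616 -1.766
vertex 3.969 -2.158 -2.655
endloop
endfacet

endsolid
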